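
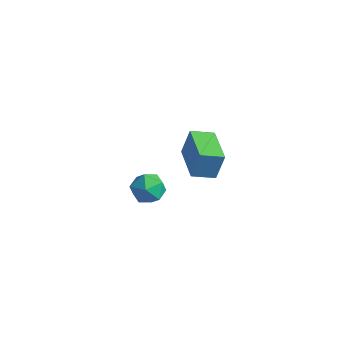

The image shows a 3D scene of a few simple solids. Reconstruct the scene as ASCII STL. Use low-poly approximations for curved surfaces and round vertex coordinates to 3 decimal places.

solid 
facet normal 0.079 0.553 0.830
outer loop
vertex 1.224 -1.174 3.918
vertex 1.182 -1.749 4.305
vertex 1.801 -1.518 4.092
endloop
endfacet
facet normal 0.426 0.859 0.285
outer loop
vertex 1.224 -1.174 3.918
vertex 1.801 -1.518 4.092
vertex 1.726 -1.267 3.449
endloop
endfacet
facet normal -0.044 0.970 -0.240
outer loop
vertex 1.224 -1.174 3.918
vertex 1.726 -1.267 3.449
vertex 1.061 -1.343 3.265
endloop
endfacet
facet normal -0.680 0.733 -0.020
outer loop
vertex 1.224 -1.174 3.918
vertex 1.061 -1.343 3.265
vertex 0.725 -1.64 3.794
endloop
endfacet
facet normal -0.603 0.475 0.641
outer loop
vertex 1.224 -1.174 3.918
vertex 0.725 -1.64 3.794
vertex 1.182 -1.749 4.305
endloop
endfacet
facet normal 0.917 0.397 0.048
outer loop
vertex 1.726 -1.267 3.449
vertex 1.801 -1.518 4.092
vertex 1.995 -1.9 3.546
endloop
endfacet
facet normal 0.356 -0.098 0.929
outer loop
vertex 1.801 -1.518 4.092
vertex 1.182 -1.749 4.305
vertex 1.659 -2.197 4.075
endloop
endfacet
facet normal -0.750 -0.223 0.623
outer loop
vertex 1.182 -1.749 4.305
vertex 0.725 -1.64 3.794
vertex 0.994 -2.273 3.891
endloop
endfacet
facet normal -0.874 0.194 -0.446
outer loop
vertex 0.725 -1.64 3.794
vertex 1.061 -1.343 3.265
vertex 0.919 -2.022 3.248
endloop
endfacet
facet normal 0.156 0.577 -0.801
outer loop
vertex 1.061 -1.343 3.265
vertex 1.726 -1.267 3.449
vertex 1.538 -1.791 3.035
endloop
endfacet
facet normal 0.680 -0.733 0.020
outer loop
vertex 1.496 -2.366 3.422
vertex 1.995 -1.9 3.546
vertex 1.659 -2.197 4.075
endloop
endfacet
facet normal 0.044 -0.970 0.240
outer loop
vertex 1.496 -2.366 3.422
vertex 1.659 -2.197 4.075
vertex 0.994 -2.273 3.891
endloop
endfacet
facet normal -0.426 -0.859 -0.285
outer loop
vertex 1.496 -2.366 3.422
vertex 0.994 -2.273 3.891
vertex 0.919 -2.022 3.248
endloop
endfacet
facet normal -0.079 -0.553 -0.830
outer loop
vertex 1.496 -2.366 3.422
vertex 0.919 -2.022 3.248
vertex 1.538 -1.791 3.035
endloop
endfacet
facet normal 0.603 -0.475 -0.641
outer loop
vertex 1.496 -2.366 3.422
vertex 1.538 -1.791 3.035
vertex 1.995 -1.9 3.546
endloop
endfacet
facet normal 0.874 -0.194 0.446
outer loop
vertex 1.659 -2.197 4.075
vertex 1.995 -1.9 3.546
vertex 1.801 -1.518 4.092
endloop
endfacet
facet normal -0.156 -0.577 0.801
outer loop
vertex 0.994 -2.273 3.891
vertex 1.659 -2.197 4.075
vertex 1.182 -1.749 4.305
endloop
endfacet
facet normal -0.917 -0.397 -0.048
outer loop
vertex 0.919 -2.022 3.248
vertex 0.994 -2.273 3.891
vertex 0.725 -1.64 3.794
endloop
endfacet
facet normal -0.356 0.098 -0.929
outer loop
vertex 1.538 -1.791 3.035
vertex 0.919 -2.022 3.248
vertex 1.061 -1.343 3.265
endloop
endfacet
facet normal 0.750 0.223 -0.623
outer loop
vertex 1.995 -1.9 3.546
vertex 1.538 -1.791 3.035
vertex 1.726 -1.267 3.449
endloop
endfacet
facet normal -0.574 -0.768 0.284
outer loop
vertex 0.57 1.765 2.555
vertex -0.754 2.732 2.497
vertex 0.408 1.478 1.453
endloop
endfacet
facet normal 0.806 -0.590 0.035
outer loop
vertex 0.954 2.208 1.183
vertex 0.57 1.765 2.555
vertex 0.408 1.478 1.453
endloop
endfacet
facet normal -0.574 -0.768 0.284
outer loop
vertex 0.408 1.478 1.453
vertex -0.754 2.732 2.497
vertex -0.915 2.445 1.395
endloop
endfacet
facet normal -0.140 -0.249 -0.958
outer loop
vertex -0.915 2.445 1.395
vertex 0.954 2.208 1.183
vertex 0.408 1.478 1.453
endloop
endfacet
facet normal 0.140 0.249 0.958
outer loop
vertex 0.57 1.765 2.555
vertex -0.208 3.462 2.227
vertex -0.754 2.732 2.497
endloop
endfacet
facet normal 0.807 -0.589 0.036
outer loop
vertex 1.115 2.495 2.285
vertex 0.57 1.765 2.555
vertex 0.954 2.208 1.183
endloop
endfacet
facet normal 0.140 0.250 0.958
outer loop
vertex 1.115 2.495 2.285
vertex -0.208 3.462 2.227
vertex 0.57 1.765 2.555
endloop
endfacet
facet normal -0.807 0.590 -0.036
outer loop
vertex -0.754 2.732 2.497
vertex -0.208 3.462 2.227
vertex -0.915 2.445 1.395
endloop
endfacet
facet normal -0.140 -0.250 -0.958
outer loop
vertex -0.37 3.175 1.125
vertex 0.954 2.208 1.183
vertex -0.915 2.445 1.395
endloop
endfacet
facet normal -0.807 0.590 -0.035
outer loop
vertex -0.915 2.445 1.395
vertex -0.208 3.462 2.227
vertex -0.37 3.175 1.125
endloop
endfacet
facet normal 0.574 0.768 -0.284
outer loop
vertex -0.37 3.175 1.125
vertex 1.115 2.495 2.285
vertex 0.954 2.208 1.183
endloop
endfacet
facet normal 0.574 0.768 -0.284
outer loop
vertex -0.208 3.462 2.227
vertex 1.115 2.495 2.285
vertex -0.37 3.175 1.125
endloop
endfacet

endsolid


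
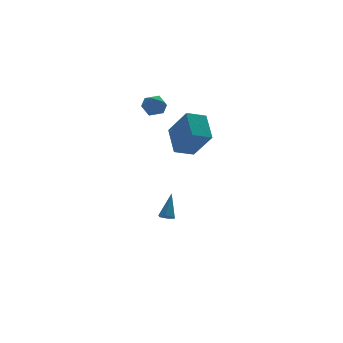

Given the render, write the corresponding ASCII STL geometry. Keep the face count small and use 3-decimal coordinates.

solid 
facet normal -0.955 -0.021 0.297
outer loop
vertex 1.791 -0.51 4.496
vertex 1.268 0.742 2.906
vertex 1.488 -2.007 3.417
endloop
endfacet
facet normal 0.250 -0.599 0.761
outer loop
vertex 2.652 -1.982 3.054
vertex 1.791 -0.51 4.496
vertex 1.488 -2.007 3.417
endloop
endfacet
facet normal -0.955 -0.021 0.297
outer loop
vertex 1.488 -2.007 3.417
vertex 1.268 0.742 2.906
vertex 0.965 -0.756 1.827
endloop
endfacet
facet normal -0.163 -0.801 -0.577
outer loop
vertex 0.965 -0.756 1.827
vertex 2.652 -1.982 3.054
vertex 1.488 -2.007 3.417
endloop
endfacet
facet normal 0.163 0.801 0.577
outer loop
vertex 1.791 -0.51 4.496
vertex 2.432 0.767 2.543
vertex 1.268 0.742 2.906
endloop
endfacet
facet normal 0.251 -0.599 0.761
outer loop
vertex 2.955 -0.484 4.133
vertex 1.791 -0.51 4.496
vertex 2.652 -1.982 3.054
endloop
endfacet
facet normal 0.162 0.801 0.577
outer loop
vertex 2.955 -0.484 4.133
vertex 2.432 0.767 2.543
vertex 1.791 -0.51 4.496
endloop
endfacet
facet normal -0.250 0.599 -0.761
outer loop
vertex 1.268 0.742 2.906
vertex 2.432 0.767 2.543
vertex 0.965 -0.756 1.827
endloop
endfacet
facet normal -0.162 -0.800 -0.577
outer loop
vertex 2.129 -0.73 1.464
vertex 2.652 -1.982 3.054
vertex 0.965 -0.756 1.827
endloop
endfacet
facet normal -0.251 0.599 -0.761
outer loop
vertex 0.965 -0.756 1.827
vertex 2.432 0.767 2.543
vertex 2.129 -0.73 1.464
endloop
endfacet
facet normal 0.955 0.021 -0.297
outer loop
vertex 2.129 -0.73 1.464
vertex 2.955 -0.484 4.133
vertex 2.652 -1.982 3.054
endloop
endfacet
facet normal 0.955 0.021 -0.297
outer loop
vertex 2.432 0.767 2.543
vertex 2.955 -0.484 4.133
vertex 2.129 -0.73 1.464
endloop
endfacet
facet normal -0.746 0.163 0.646
outer loop
vertex 0.834 3.575 3.88
vertex 1.329 3.375 4.502
vertex 1.281 4.154 4.25
endloop
endfacet
facet normal -0.811 0.581 0.071
outer loop
vertex 0.834 3.575 3.88
vertex 1.281 4.154 4.25
vertex 1.208 4.152 3.433
endloop
endfacet
facet normal -0.849 0.161 -0.503
outer loop
vertex 0.834 3.575 3.88
vertex 1.208 4.152 3.433
vertex 1.21 3.372 3.18
endloop
endfacet
facet normal -0.807 -0.517 -0.284
outer loop
vertex 0.834 3.575 3.88
vertex 1.21 3.372 3.18
vertex 1.286 2.891 3.841
endloop
endfacet
facet normal -0.743 -0.516 0.426
outer loop
vertex 0.834 3.575 3.88
vertex 1.286 2.891 3.841
vertex 1.329 3.375 4.502
endloop
endfacet
facet normal -0.219 0.976 0.017
outer loop
vertex 1.208 4.152 3.433
vertex 1.281 4.154 4.25
vertex 1.934 4.309 3.779
endloop
endfacet
facet normal -0.113 0.300 0.947
outer loop
vertex 1.281 4.154 4.25
vertex 1.329 3.375 4.502
vertex 2.01 3.828 4.44
endloop
endfacet
facet normal -0.109 -0.799 0.592
outer loop
vertex 1.329 3.375 4.502
vertex 1.286 2.891 3.841
vertex 2.012 3.048 4.187
endloop
endfacet
facet normal -0.213 -0.802 -0.559
outer loop
vertex 1.286 2.891 3.841
vertex 1.21 3.372 3.18
vertex 1.939 3.046 3.37
endloop
endfacet
facet normal -0.280 0.296 -0.913
outer loop
vertex 1.21 3.372 3.18
vertex 1.208 4.152 3.433
vertex 1.891 3.825 3.118
endloop
endfacet
facet normal 0.807 0.517 0.284
outer loop
vertex 2.386 3.625 3.74
vertex 1.934 4.309 3.779
vertex 2.01 3.828 4.44
endloop
endfacet
facet normal 0.849 -0.161 0.503
outer loop
vertex 2.386 3.625 3.74
vertex 2.01 3.828 4.44
vertex 2.012 3.048 4.187
endloop
endfacet
facet normal 0.811 -0.581 -0.071
outer loop
vertex 2.386 3.625 3.74
vertex 2.012 3.048 4.187
vertex 1.939 3.046 3.37
endloop
endfacet
facet normal 0.746 -0.163 -0.646
outer loop
vertex 2.386 3.625 3.74
vertex 1.939 3.046 3.37
vertex 1.891 3.825 3.118
endloop
endfacet
facet normal 0.743 0.516 -0.426
outer loop
vertex 2.386 3.625 3.74
vertex 1.891 3.825 3.118
vertex 1.934 4.309 3.779
endloop
endfacet
facet normal 0.213 0.802 0.559
outer loop
vertex 2.01 3.828 4.44
vertex 1.934 4.309 3.779
vertex 1.281 4.154 4.25
endloop
endfacet
facet normal 0.280 -0.296 0.913
outer loop
vertex 2.012 3.048 4.187
vertex 2.01 3.828 4.44
vertex 1.329 3.375 4.502
endloop
endfacet
facet normal 0.219 -0.976 -0.017
outer loop
vertex 1.939 3.046 3.37
vertex 2.012 3.048 4.187
vertex 1.286 2.891 3.841
endloop
endfacet
facet normal 0.113 -0.300 -0.947
outer loop
vertex 1.891 3.825 3.118
vertex 1.939 3.046 3.37
vertex 1.21 3.372 3.18
endloop
endfacet
facet normal 0.109 0.799 -0.592
outer loop
vertex 1.934 4.309 3.779
vertex 1.891 3.825 3.118
vertex 1.208 4.152 3.433
endloop
endfacet
facet normal -0.365 -0.458 -0.810
outer loop
vertex 2.054 2.71 -4.685
vertex 1.838 2.366 -4.393
vertex 1.589 2.782 -4.516
endloop
endfacet
facet normal 0.050 0.961 -0.272
outer loop
vertex 2.054 2.71 -4.685
vertex 1.589 2.782 -4.516
vertex 2.482 3.174 -2.967
endloop
endfacet
facet normal -0.366 -0.459 -0.810
outer loop
vertex 1.589 2.782 -4.516
vertex 1.838 2.366 -4.393
vertex 1.373 2.439 -4.224
endloop
endfacet
facet normal -0.713 0.657 0.245
outer loop
vertex 1.589 2.782 -4.516
vertex 1.373 2.439 -4.224
vertex 2.482 3.174 -2.967
endloop
endfacet
facet normal -0.366 -0.459 -0.810
outer loop
vertex 1.373 2.439 -4.224
vertex 1.838 2.366 -4.393
vertex 1.622 2.023 -4.101
endloop
endfacet
facet normal -0.676 -0.195 0.710
outer loop
vertex 1.373 2.439 -4.224
vertex 1.622 2.023 -4.101
vertex 2.482 3.174 -2.967
endloop
endfacet
facet normal -0.365 -0.460 -0.810
outer loop
vertex 1.622 2.023 -4.101
vertex 1.838 2.366 -4.393
vertex 2.087 1.95 -4.269
endloop
endfacet
facet normal 0.122 -0.741 0.660
outer loop
vertex 1.622 2.023 -4.101
vertex 2.087 1.95 -4.269
vertex 2.482 3.174 -2.967
endloop
endfacet
facet normal -0.365 -0.460 -0.809
outer loop
vertex 2.087 1.95 -4.269
vertex 1.838 2.366 -4.393
vertex 2.303 2.294 -4.562
endloop
endfacet
facet normal 0.888 -0.437 0.142
outer loop
vertex 2.087 1.95 -4.269
vertex 2.303 2.294 -4.562
vertex 2.482 3.174 -2.967
endloop
endfacet
facet normal -0.365 -0.458 -0.810
outer loop
vertex 2.303 2.294 -4.562
vertex 1.838 2.366 -4.393
vertex 2.054 2.71 -4.685
endloop
endfacet
facet normal 0.851 0.414 -0.324
outer loop
vertex 2.303 2.294 -4.562
vertex 2.054 2.71 -4.685
vertex 2.482 3.174 -2.967
endloop
endfacet

endsolid


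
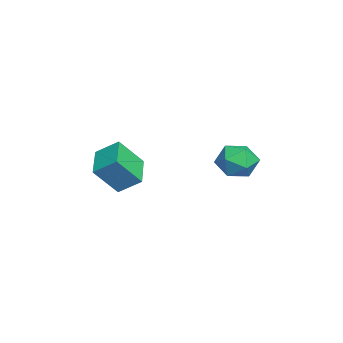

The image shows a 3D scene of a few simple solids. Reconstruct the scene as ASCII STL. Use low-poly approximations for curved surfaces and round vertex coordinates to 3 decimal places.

solid 
facet normal -0.952 -0.026 0.304
outer loop
vertex -0.216 -3.705 -2.382
vertex -0.07 -2.961 -1.861
vertex -0.541 -2.971 -3.34
endloop
endfacet
facet normal -0.158 -0.809 -0.566
outer loop
vertex 0.65 -2.939 -3.719
vertex -0.216 -3.705 -2.382
vertex -0.541 -2.971 -3.34
endloop
endfacet
facet normal -0.952 -0.026 0.304
outer loop
vertex -0.541 -2.971 -3.34
vertex -0.07 -2.961 -1.861
vertex -0.395 -2.227 -2.819
endloop
endfacet
facet normal -0.260 0.588 -0.766
outer loop
vertex -0.395 -2.227 -2.819
vertex 0.65 -2.939 -3.719
vertex -0.541 -2.971 -3.34
endloop
endfacet
facet normal 0.260 -0.588 0.766
outer loop
vertex -0.216 -3.705 -2.382
vertex 1.121 -2.929 -2.24
vertex -0.07 -2.961 -1.861
endloop
endfacet
facet normal -0.158 -0.809 -0.566
outer loop
vertex 0.975 -3.673 -2.761
vertex -0.216 -3.705 -2.382
vertex 0.65 -2.939 -3.719
endloop
endfacet
facet normal 0.260 -0.588 0.766
outer loop
vertex 0.975 -3.673 -2.761
vertex 1.121 -2.929 -2.24
vertex -0.216 -3.705 -2.382
endloop
endfacet
facet normal 0.158 0.809 0.566
outer loop
vertex -0.07 -2.961 -1.861
vertex 1.121 -2.929 -2.24
vertex -0.395 -2.227 -2.819
endloop
endfacet
facet normal -0.260 0.588 -0.766
outer loop
vertex 0.796 -2.195 -3.198
vertex 0.65 -2.939 -3.719
vertex -0.395 -2.227 -2.819
endloop
endfacet
facet normal 0.158 0.809 0.566
outer loop
vertex -0.395 -2.227 -2.819
vertex 1.121 -2.929 -2.24
vertex 0.796 -2.195 -3.198
endloop
endfacet
facet normal 0.952 0.026 -0.304
outer loop
vertex 0.796 -2.195 -3.198
vertex 0.975 -3.673 -2.761
vertex 0.65 -2.939 -3.719
endloop
endfacet
facet normal 0.952 0.026 -0.304
outer loop
vertex 1.121 -2.929 -2.24
vertex 0.975 -3.673 -2.761
vertex 0.796 -2.195 -3.198
endloop
endfacet
facet normal -0.591 0.795 0.137
outer loop
vertex 0.821 1.034 -2.318
vertex 0.896 0.966 -1.6
vertex 1.361 1.377 -1.976
endloop
endfacet
facet normal -0.235 0.846 -0.478
outer loop
vertex 0.821 1.034 -2.318
vertex 1.361 1.377 -1.976
vertex 1.484 1.051 -2.613
endloop
endfacet
facet normal -0.397 0.277 -0.875
outer loop
vertex 0.821 1.034 -2.318
vertex 1.484 1.051 -2.613
vertex 1.094 0.439 -2.63
endloop
endfacet
facet normal -0.854 -0.127 -0.505
outer loop
vertex 0.821 1.034 -2.318
vertex 1.094 0.439 -2.63
vertex 0.731 0.387 -2.004
endloop
endfacet
facet normal -0.974 0.194 0.120
outer loop
vertex 0.821 1.034 -2.318
vertex 0.731 0.387 -2.004
vertex 0.896 0.966 -1.6
endloop
endfacet
facet normal 0.464 0.822 -0.331
outer loop
vertex 1.484 1.051 -2.613
vertex 1.361 1.377 -1.976
vertex 1.969 0.993 -2.076
endloop
endfacet
facet normal -0.115 0.738 0.665
outer loop
vertex 1.361 1.377 -1.976
vertex 0.896 0.966 -1.6
vertex 1.606 0.941 -1.45
endloop
endfacet
facet normal -0.734 -0.236 0.637
outer loop
vertex 0.896 0.966 -1.6
vertex 0.731 0.387 -2.004
vertex 1.216 0.329 -1.467
endloop
endfacet
facet normal -0.538 -0.755 -0.375
outer loop
vertex 0.731 0.387 -2.004
vertex 1.094 0.439 -2.63
vertex 1.339 0.003 -2.104
endloop
endfacet
facet normal 0.202 -0.102 -0.974
outer loop
vertex 1.094 0.439 -2.63
vertex 1.484 1.051 -2.613
vertex 1.804 0.414 -2.48
endloop
endfacet
facet normal 0.854 0.127 0.505
outer loop
vertex 1.879 0.346 -1.762
vertex 1.969 0.993 -2.076
vertex 1.606 0.941 -1.45
endloop
endfacet
facet normal 0.397 -0.277 0.875
outer loop
vertex 1.879 0.346 -1.762
vertex 1.606 0.941 -1.45
vertex 1.216 0.329 -1.467
endloop
endfacet
facet normal 0.235 -0.846 0.478
outer loop
vertex 1.879 0.346 -1.762
vertex 1.216 0.329 -1.467
vertex 1.339 0.003 -2.104
endloop
endfacet
facet normal 0.591 -0.795 -0.137
outer loop
vertex 1.879 0.346 -1.762
vertex 1.339 0.003 -2.104
vertex 1.804 0.414 -2.48
endloop
endfacet
facet normal 0.974 -0.194 -0.120
outer loop
vertex 1.879 0.346 -1.762
vertex 1.804 0.414 -2.48
vertex 1.969 0.993 -2.076
endloop
endfacet
facet normal 0.538 0.755 0.375
outer loop
vertex 1.606 0.941 -1.45
vertex 1.969 0.993 -2.076
vertex 1.361 1.377 -1.976
endloop
endfacet
facet normal -0.202 0.102 0.974
outer loop
vertex 1.216 0.329 -1.467
vertex 1.606 0.941 -1.45
vertex 0.896 0.966 -1.6
endloop
endfacet
facet normal -0.464 -0.822 0.331
outer loop
vertex 1.339 0.003 -2.104
vertex 1.216 0.329 -1.467
vertex 0.731 0.387 -2.004
endloop
endfacet
facet normal 0.115 -0.738 -0.665
outer loop
vertex 1.804 0.414 -2.48
vertex 1.339 0.003 -2.104
vertex 1.094 0.439 -2.63
endloop
endfacet
facet normal 0.734 0.236 -0.637
outer loop
vertex 1.969 0.993 -2.076
vertex 1.804 0.414 -2.48
vertex 1.484 1.051 -2.613
endloop
endfacet

endsolid


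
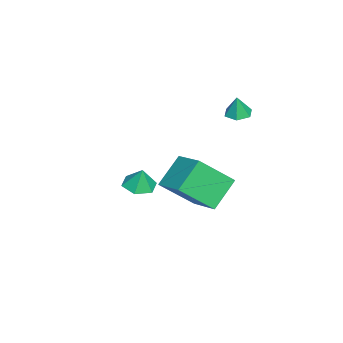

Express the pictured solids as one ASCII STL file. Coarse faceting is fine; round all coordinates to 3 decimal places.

solid 
facet normal -0.150 -0.187 -0.971
outer loop
vertex -2.481 -0.599 -3.863
vertex -3.292 -0.592 -3.739
vertex -2.901 0.102 -3.933
endloop
endfacet
facet normal 0.791 0.508 0.342
outer loop
vertex -2.481 -0.599 -3.863
vertex -2.901 0.102 -3.933
vertex -3.128 -0.388 -2.681
endloop
endfacet
facet normal -0.150 -0.187 -0.971
outer loop
vertex -2.901 0.102 -3.933
vertex -3.292 -0.592 -3.739
vertex -3.711 0.11 -3.809
endloop
endfacet
facet normal 0.066 0.925 0.374
outer loop
vertex -2.901 0.102 -3.933
vertex -3.711 0.11 -3.809
vertex -3.128 -0.388 -2.681
endloop
endfacet
facet normal -0.150 -0.187 -0.971
outer loop
vertex -3.711 0.11 -3.809
vertex -3.292 -0.592 -3.739
vertex -4.102 -0.584 -3.615
endloop
endfacet
facet normal -0.644 0.520 0.562
outer loop
vertex -3.711 0.11 -3.809
vertex -4.102 -0.584 -3.615
vertex -3.128 -0.388 -2.681
endloop
endfacet
facet normal -0.150 -0.187 -0.971
outer loop
vertex -4.102 -0.584 -3.615
vertex -3.292 -0.592 -3.739
vertex -3.683 -1.286 -3.545
endloop
endfacet
facet normal -0.627 -0.303 0.718
outer loop
vertex -4.102 -0.584 -3.615
vertex -3.683 -1.286 -3.545
vertex -3.128 -0.388 -2.681
endloop
endfacet
facet normal -0.150 -0.187 -0.971
outer loop
vertex -3.683 -1.286 -3.545
vertex -3.292 -0.592 -3.739
vertex -2.873 -1.293 -3.669
endloop
endfacet
facet normal 0.099 -0.721 0.686
outer loop
vertex -3.683 -1.286 -3.545
vertex -2.873 -1.293 -3.669
vertex -3.128 -0.388 -2.681
endloop
endfacet
facet normal -0.150 -0.187 -0.971
outer loop
vertex -2.873 -1.293 -3.669
vertex -3.292 -0.592 -3.739
vertex -2.481 -0.599 -3.863
endloop
endfacet
facet normal 0.807 -0.317 0.498
outer loop
vertex -2.873 -1.293 -3.669
vertex -2.481 -0.599 -3.863
vertex -3.128 -0.388 -2.681
endloop
endfacet
facet normal -0.166 0.034 -0.986
outer loop
vertex -3.339 3.751 0.929
vertex -3.968 3.698 1.033
vertex -3.696 4.277 1.007
endloop
endfacet
facet normal 0.798 0.490 0.350
outer loop
vertex -3.339 3.751 0.929
vertex -3.696 4.277 1.007
vertex -3.792 3.662 2.087
endloop
endfacet
facet normal -0.164 0.033 -0.986
outer loop
vertex -3.696 4.277 1.007
vertex -3.968 3.698 1.033
vertex -4.325 4.224 1.11
endloop
endfacet
facet normal 0.008 0.869 0.495
outer loop
vertex -3.696 4.277 1.007
vertex -4.325 4.224 1.11
vertex -3.792 3.662 2.087
endloop
endfacet
facet normal -0.164 0.033 -0.986
outer loop
vertex -4.325 4.224 1.11
vertex -3.968 3.698 1.033
vertex -4.597 3.645 1.136
endloop
endfacet
facet normal -0.715 0.363 0.598
outer loop
vertex -4.325 4.224 1.11
vertex -4.597 3.645 1.136
vertex -3.792 3.662 2.087
endloop
endfacet
facet normal -0.164 0.035 -0.986
outer loop
vertex -4.597 3.645 1.136
vertex -3.968 3.698 1.033
vertex -4.241 3.12 1.058
endloop
endfacet
facet normal -0.647 -0.521 0.557
outer loop
vertex -4.597 3.645 1.136
vertex -4.241 3.12 1.058
vertex -3.792 3.662 2.087
endloop
endfacet
facet normal -0.164 0.035 -0.986
outer loop
vertex -4.241 3.12 1.058
vertex -3.968 3.698 1.033
vertex -3.611 3.173 0.955
endloop
endfacet
facet normal 0.143 -0.900 0.412
outer loop
vertex -4.241 3.12 1.058
vertex -3.611 3.173 0.955
vertex -3.792 3.662 2.087
endloop
endfacet
facet normal -0.166 0.034 -0.986
outer loop
vertex -3.611 3.173 0.955
vertex -3.968 3.698 1.033
vertex -3.339 3.751 0.929
endloop
endfacet
facet normal 0.866 -0.394 0.309
outer loop
vertex -3.611 3.173 0.955
vertex -3.339 3.751 0.929
vertex -3.792 3.662 2.087
endloop
endfacet
facet normal -0.691 -0.639 -0.338
outer loop
vertex 1.311 1.401 -0.599
vertex 0.189 2.013 0.537
vertex 0.695 2.783 -1.952
endloop
endfacet
facet normal 0.656 -0.358 -0.664
outer loop
vertex 1.911 3.907 -1.357
vertex 1.311 1.401 -0.599
vertex 0.695 2.783 -1.952
endloop
endfacet
facet normal -0.691 -0.639 -0.338
outer loop
vertex 0.695 2.783 -1.952
vertex 0.189 2.013 0.537
vertex -0.427 3.395 -0.816
endloop
endfacet
facet normal -0.303 0.681 -0.666
outer loop
vertex -0.427 3.395 -0.816
vertex 1.911 3.907 -1.357
vertex 0.695 2.783 -1.952
endloop
endfacet
facet normal 0.303 -0.681 0.666
outer loop
vertex 1.311 1.401 -0.599
vertex 1.405 3.137 1.132
vertex 0.189 2.013 0.537
endloop
endfacet
facet normal 0.656 -0.358 -0.664
outer loop
vertex 2.527 2.525 -0.004
vertex 1.311 1.401 -0.599
vertex 1.911 3.907 -1.357
endloop
endfacet
facet normal 0.303 -0.681 0.666
outer loop
vertex 2.527 2.525 -0.004
vertex 1.405 3.137 1.132
vertex 1.311 1.401 -0.599
endloop
endfacet
facet normal -0.656 0.358 0.664
outer loop
vertex 0.189 2.013 0.537
vertex 1.405 3.137 1.132
vertex -0.427 3.395 -0.816
endloop
endfacet
facet normal -0.303 0.681 -0.666
outer loop
vertex 0.789 4.519 -0.221
vertex 1.911 3.907 -1.357
vertex -0.427 3.395 -0.816
endloop
endfacet
facet normal -0.656 0.358 0.664
outer loop
vertex -0.427 3.395 -0.816
vertex 1.405 3.137 1.132
vertex 0.789 4.519 -0.221
endloop
endfacet
facet normal 0.691 0.639 0.338
outer loop
vertex 0.789 4.519 -0.221
vertex 2.527 2.525 -0.004
vertex 1.911 3.907 -1.357
endloop
endfacet
facet normal 0.691 0.639 0.338
outer loop
vertex 1.405 3.137 1.132
vertex 2.527 2.525 -0.004
vertex 0.789 4.519 -0.221
endloop
endfacet

endsolid


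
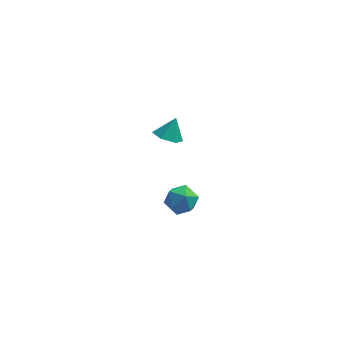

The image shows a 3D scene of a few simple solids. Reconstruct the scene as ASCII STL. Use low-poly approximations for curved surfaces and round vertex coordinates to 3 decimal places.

solid 
facet normal -0.334 -0.453 -0.827
outer loop
vertex 1.533 -1.47 3.46
vertex 1.064 -0.765 3.263
vertex 1.881 -0.838 2.973
endloop
endfacet
facet normal 0.906 -0.220 0.362
outer loop
vertex 1.533 -1.47 3.46
vertex 1.881 -0.838 2.973
vertex 1.496 -0.175 4.337
endloop
endfacet
facet normal -0.334 -0.453 -0.826
outer loop
vertex 1.881 -0.838 2.973
vertex 1.064 -0.765 3.263
vertex 1.411 -0.133 2.776
endloop
endfacet
facet normal 0.836 0.548 -0.031
outer loop
vertex 1.881 -0.838 2.973
vertex 1.411 -0.133 2.776
vertex 1.496 -0.175 4.337
endloop
endfacet
facet normal -0.333 -0.454 -0.826
outer loop
vertex 1.411 -0.133 2.776
vertex 1.064 -0.765 3.263
vertex 0.594 -0.06 3.065
endloop
endfacet
facet normal 0.097 0.995 0.022
outer loop
vertex 1.411 -0.133 2.776
vertex 0.594 -0.06 3.065
vertex 1.496 -0.175 4.337
endloop
endfacet
facet normal -0.333 -0.454 -0.827
outer loop
vertex 0.594 -0.06 3.065
vertex 1.064 -0.765 3.263
vertex 0.246 -0.692 3.552
endloop
endfacet
facet normal -0.572 0.675 0.467
outer loop
vertex 0.594 -0.06 3.065
vertex 0.246 -0.692 3.552
vertex 1.496 -0.175 4.337
endloop
endfacet
facet normal -0.333 -0.453 -0.827
outer loop
vertex 0.246 -0.692 3.552
vertex 1.064 -0.765 3.263
vertex 0.716 -1.397 3.749
endloop
endfacet
facet normal -0.501 -0.094 0.860
outer loop
vertex 0.246 -0.692 3.552
vertex 0.716 -1.397 3.749
vertex 1.496 -0.175 4.337
endloop
endfacet
facet normal -0.333 -0.453 -0.827
outer loop
vertex 0.716 -1.397 3.749
vertex 1.064 -0.765 3.263
vertex 1.533 -1.47 3.46
endloop
endfacet
facet normal 0.237 -0.540 0.807
outer loop
vertex 0.716 -1.397 3.749
vertex 1.533 -1.47 3.46
vertex 1.496 -0.175 4.337
endloop
endfacet
facet normal -0.077 0.067 0.995
outer loop
vertex 2.001 1.052 -3.135
vertex 1.097 0.496 -3.168
vertex 2.026 -0.007 -3.062
endloop
endfacet
facet normal 0.607 0.069 0.792
outer loop
vertex 2.001 1.052 -3.135
vertex 2.026 -0.007 -3.062
vertex 2.744 0.501 -3.657
endloop
endfacet
facet normal 0.704 0.619 0.348
outer loop
vertex 2.001 1.052 -3.135
vertex 2.744 0.501 -3.657
vertex 2.259 1.318 -4.13
endloop
endfacet
facet normal 0.079 0.958 0.277
outer loop
vertex 2.001 1.052 -3.135
vertex 2.259 1.318 -4.13
vertex 1.241 1.315 -3.828
endloop
endfacet
facet normal -0.404 0.616 0.676
outer loop
vertex 2.001 1.052 -3.135
vertex 1.241 1.315 -3.828
vertex 1.097 0.496 -3.168
endloop
endfacet
facet normal 0.731 -0.532 0.427
outer loop
vertex 2.744 0.501 -3.657
vertex 2.026 -0.007 -3.062
vertex 2.299 -0.395 -4.012
endloop
endfacet
facet normal -0.376 -0.536 0.756
outer loop
vertex 2.026 -0.007 -3.062
vertex 1.097 0.496 -3.168
vertex 1.281 -0.398 -3.71
endloop
endfacet
facet normal -0.904 0.353 0.241
outer loop
vertex 1.097 0.496 -3.168
vertex 1.241 1.315 -3.828
vertex 0.796 0.419 -4.183
endloop
endfacet
facet normal -0.123 0.906 -0.405
outer loop
vertex 1.241 1.315 -3.828
vertex 2.259 1.318 -4.13
vertex 1.514 0.927 -4.778
endloop
endfacet
facet normal 0.887 0.359 -0.290
outer loop
vertex 2.259 1.318 -4.13
vertex 2.744 0.501 -3.657
vertex 2.443 0.424 -4.672
endloop
endfacet
facet normal -0.079 -0.958 -0.277
outer loop
vertex 1.539 -0.132 -4.705
vertex 2.299 -0.395 -4.012
vertex 1.281 -0.398 -3.71
endloop
endfacet
facet normal -0.704 -0.619 -0.348
outer loop
vertex 1.539 -0.132 -4.705
vertex 1.281 -0.398 -3.71
vertex 0.796 0.419 -4.183
endloop
endfacet
facet normal -0.607 -0.069 -0.792
outer loop
vertex 1.539 -0.132 -4.705
vertex 0.796 0.419 -4.183
vertex 1.514 0.927 -4.778
endloop
endfacet
facet normal 0.077 -0.067 -0.995
outer loop
vertex 1.539 -0.132 -4.705
vertex 1.514 0.927 -4.778
vertex 2.443 0.424 -4.672
endloop
endfacet
facet normal 0.404 -0.616 -0.676
outer loop
vertex 1.539 -0.132 -4.705
vertex 2.443 0.424 -4.672
vertex 2.299 -0.395 -4.012
endloop
endfacet
facet normal 0.123 -0.906 0.405
outer loop
vertex 1.281 -0.398 -3.71
vertex 2.299 -0.395 -4.012
vertex 2.026 -0.007 -3.062
endloop
endfacet
facet normal -0.887 -0.359 0.290
outer loop
vertex 0.796 0.419 -4.183
vertex 1.281 -0.398 -3.71
vertex 1.097 0.496 -3.168
endloop
endfacet
facet normal -0.731 0.532 -0.427
outer loop
vertex 1.514 0.927 -4.778
vertex 0.796 0.419 -4.183
vertex 1.241 1.315 -3.828
endloop
endfacet
facet normal 0.376 0.536 -0.756
outer loop
vertex 2.443 0.424 -4.672
vertex 1.514 0.927 -4.778
vertex 2.259 1.318 -4.13
endloop
endfacet
facet normal 0.904 -0.353 -0.241
outer loop
vertex 2.299 -0.395 -4.012
vertex 2.443 0.424 -4.672
vertex 2.744 0.501 -3.657
endloop
endfacet

endsolid


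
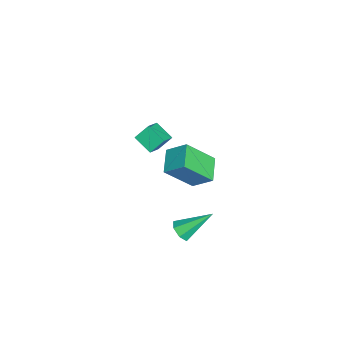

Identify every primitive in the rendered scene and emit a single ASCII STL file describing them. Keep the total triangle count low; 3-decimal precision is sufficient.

solid 
facet normal -0.952 0.016 0.306
outer loop
vertex -1.585 1.415 0.293
vertex -2.04 2.74 -1.19
vertex -1.855 0.442 -0.494
endloop
endfacet
facet normal 0.222 -0.650 0.727
outer loop
vertex -0.56 0.42 -0.91
vertex -1.585 1.415 0.293
vertex -1.855 0.442 -0.494
endloop
endfacet
facet normal -0.952 0.016 0.306
outer loop
vertex -1.855 0.442 -0.494
vertex -2.04 2.74 -1.19
vertex -2.309 1.767 -1.977
endloop
endfacet
facet normal -0.210 -0.760 -0.615
outer loop
vertex -2.309 1.767 -1.977
vertex -0.56 0.42 -0.91
vertex -1.855 0.442 -0.494
endloop
endfacet
facet normal 0.210 0.760 0.615
outer loop
vertex -1.585 1.415 0.293
vertex -0.745 2.718 -1.606
vertex -2.04 2.74 -1.19
endloop
endfacet
facet normal 0.223 -0.650 0.727
outer loop
vertex -0.291 1.393 -0.123
vertex -1.585 1.415 0.293
vertex -0.56 0.42 -0.91
endloop
endfacet
facet normal 0.211 0.760 0.615
outer loop
vertex -0.291 1.393 -0.123
vertex -0.745 2.718 -1.606
vertex -1.585 1.415 0.293
endloop
endfacet
facet normal -0.223 0.650 -0.727
outer loop
vertex -2.04 2.74 -1.19
vertex -0.745 2.718 -1.606
vertex -2.309 1.767 -1.977
endloop
endfacet
facet normal -0.211 -0.760 -0.615
outer loop
vertex -1.015 1.745 -2.393
vertex -0.56 0.42 -0.91
vertex -2.309 1.767 -1.977
endloop
endfacet
facet normal -0.223 0.650 -0.727
outer loop
vertex -2.309 1.767 -1.977
vertex -0.745 2.718 -1.606
vertex -1.015 1.745 -2.393
endloop
endfacet
facet normal 0.952 -0.016 -0.306
outer loop
vertex -1.015 1.745 -2.393
vertex -0.291 1.393 -0.123
vertex -0.56 0.42 -0.91
endloop
endfacet
facet normal 0.952 -0.017 -0.306
outer loop
vertex -0.745 2.718 -1.606
vertex -0.291 1.393 -0.123
vertex -1.015 1.745 -2.393
endloop
endfacet
facet normal 0.136 -0.767 -0.627
outer loop
vertex 1.961 1.325 -3.263
vertex 1.359 1.365 -3.442
vertex 1.861 1.655 -3.688
endloop
endfacet
facet normal 0.893 0.431 0.125
outer loop
vertex 1.961 1.325 -3.263
vertex 1.861 1.655 -3.688
vertex 1.101 2.815 -2.258
endloop
endfacet
facet normal 0.136 -0.767 -0.626
outer loop
vertex 1.861 1.655 -3.688
vertex 1.359 1.365 -3.442
vertex 1.383 1.766 -3.928
endloop
endfacet
facet normal 0.406 0.803 -0.436
outer loop
vertex 1.861 1.655 -3.688
vertex 1.383 1.766 -3.928
vertex 1.101 2.815 -2.258
endloop
endfacet
facet normal 0.136 -0.767 -0.627
outer loop
vertex 1.383 1.766 -3.928
vertex 1.359 1.365 -3.442
vertex 0.886 1.575 -3.802
endloop
endfacet
facet normal -0.418 0.736 -0.533
outer loop
vertex 1.383 1.766 -3.928
vertex 0.886 1.575 -3.802
vertex 1.101 2.815 -2.258
endloop
endfacet
facet normal 0.137 -0.767 -0.627
outer loop
vertex 0.886 1.575 -3.802
vertex 1.359 1.365 -3.442
vertex 0.745 1.226 -3.406
endloop
endfacet
facet normal -0.955 0.281 -0.093
outer loop
vertex 0.886 1.575 -3.802
vertex 0.745 1.226 -3.406
vertex 1.101 2.815 -2.258
endloop
endfacet
facet normal 0.137 -0.767 -0.627
outer loop
vertex 0.745 1.226 -3.406
vertex 1.359 1.365 -3.442
vertex 1.066 0.982 -3.037
endloop
endfacet
facet normal -0.803 -0.220 0.553
outer loop
vertex 0.745 1.226 -3.406
vertex 1.066 0.982 -3.037
vertex 1.101 2.815 -2.258
endloop
endfacet
facet normal 0.137 -0.767 -0.627
outer loop
vertex 1.066 0.982 -3.037
vertex 1.359 1.365 -3.442
vertex 1.607 1.026 -2.973
endloop
endfacet
facet normal -0.077 -0.389 0.918
outer loop
vertex 1.066 0.982 -3.037
vertex 1.607 1.026 -2.973
vertex 1.101 2.815 -2.258
endloop
endfacet
facet normal 0.135 -0.768 -0.626
outer loop
vertex 1.607 1.026 -2.973
vertex 1.359 1.365 -3.442
vertex 1.961 1.325 -3.263
endloop
endfacet
facet normal 0.679 -0.099 0.727
outer loop
vertex 1.607 1.026 -2.973
vertex 1.961 1.325 -3.263
vertex 1.101 2.815 -2.258
endloop
endfacet
facet normal -0.559 -0.699 0.447
outer loop
vertex 0.651 -0.155 3.822
vertex -0.173 0.148 3.265
vertex 0.881 -0.769 3.149
endloop
endfacet
facet normal 0.793 -0.290 0.536
outer loop
vertex 1.473 -0.028 2.675
vertex 0.651 -0.155 3.822
vertex 0.881 -0.769 3.149
endloop
endfacet
facet normal -0.559 -0.699 0.446
outer loop
vertex 0.881 -0.769 3.149
vertex -0.173 0.148 3.265
vertex 0.057 -0.466 2.591
endloop
endfacet
facet normal 0.245 -0.654 -0.716
outer loop
vertex 0.057 -0.466 2.591
vertex 1.473 -0.028 2.675
vertex 0.881 -0.769 3.149
endloop
endfacet
facet normal -0.244 0.653 0.717
outer loop
vertex 0.651 -0.155 3.822
vertex 0.419 0.889 2.791
vertex -0.173 0.148 3.265
endloop
endfacet
facet normal 0.793 -0.291 0.536
outer loop
vertex 1.243 0.586 3.349
vertex 0.651 -0.155 3.822
vertex 1.473 -0.028 2.675
endloop
endfacet
facet normal -0.245 0.653 0.717
outer loop
vertex 1.243 0.586 3.349
vertex 0.419 0.889 2.791
vertex 0.651 -0.155 3.822
endloop
endfacet
facet normal -0.793 0.291 -0.536
outer loop
vertex -0.173 0.148 3.265
vertex 0.419 0.889 2.791
vertex 0.057 -0.466 2.591
endloop
endfacet
facet normal 0.244 -0.653 -0.717
outer loop
vertex 0.649 0.275 2.118
vertex 1.473 -0.028 2.675
vertex 0.057 -0.466 2.591
endloop
endfacet
facet normal -0.792 0.291 -0.536
outer loop
vertex 0.057 -0.466 2.591
vertex 0.419 0.889 2.791
vertex 0.649 0.275 2.118
endloop
endfacet
facet normal 0.559 0.699 -0.446
outer loop
vertex 0.649 0.275 2.118
vertex 1.243 0.586 3.349
vertex 1.473 -0.028 2.675
endloop
endfacet
facet normal 0.559 0.699 -0.446
outer loop
vertex 0.419 0.889 2.791
vertex 1.243 0.586 3.349
vertex 0.649 0.275 2.118
endloop
endfacet

endsolid


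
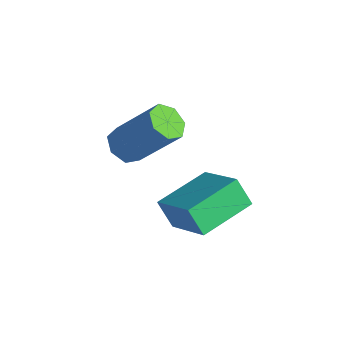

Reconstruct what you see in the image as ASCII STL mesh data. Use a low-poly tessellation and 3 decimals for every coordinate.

solid 
facet normal -0.529 -0.366 -0.765
outer loop
vertex 0.06 2.424 -1.953
vertex -0.415 2.291 -1.561
vertex -0.311 2.82 -1.886
endloop
endfacet
facet normal 0.510 0.585 -0.631
outer loop
vertex 0.06 2.424 -1.953
vertex -0.311 2.82 -1.886
vertex 1.07 3.122 -0.49
endloop
endfacet
facet normal 0.512 0.582 -0.632
outer loop
vertex 1.07 3.122 -0.49
vertex -0.311 2.82 -1.886
vertex 0.7 3.519 -0.424
endloop
endfacet
facet normal 0.529 0.365 0.766
outer loop
vertex 1.07 3.122 -0.49
vertex 0.7 3.519 -0.424
vertex 0.595 2.989 -0.099
endloop
endfacet
facet normal -0.529 -0.366 -0.766
outer loop
vertex -0.311 2.82 -1.886
vertex -0.415 2.291 -1.561
vertex -0.76 2.818 -1.575
endloop
endfacet
facet normal -0.211 0.931 -0.299
outer loop
vertex -0.311 2.82 -1.886
vertex -0.76 2.818 -1.575
vertex 0.7 3.519 -0.424
endloop
endfacet
facet normal -0.213 0.931 -0.297
outer loop
vertex 0.7 3.519 -0.424
vertex -0.76 2.818 -1.575
vertex 0.251 3.516 -0.112
endloop
endfacet
facet normal 0.530 0.365 0.766
outer loop
vertex 0.7 3.519 -0.424
vertex 0.251 3.516 -0.112
vertex 0.595 2.989 -0.099
endloop
endfacet
facet normal -0.529 -0.366 -0.766
outer loop
vertex -0.76 2.818 -1.575
vertex -0.415 2.291 -1.561
vertex -0.95 2.419 -1.253
endloop
endfacet
facet normal -0.774 0.578 0.259
outer loop
vertex -0.76 2.818 -1.575
vertex -0.95 2.419 -1.253
vertex 0.251 3.516 -0.112
endloop
endfacet
facet normal -0.774 0.577 0.260
outer loop
vertex 0.251 3.516 -0.112
vertex -0.95 2.419 -1.253
vertex 0.061 3.117 0.209
endloop
endfacet
facet normal 0.529 0.364 0.766
outer loop
vertex 0.251 3.516 -0.112
vertex 0.061 3.117 0.209
vertex 0.595 2.989 -0.099
endloop
endfacet
facet normal -0.529 -0.365 -0.767
outer loop
vertex -0.95 2.419 -1.253
vertex -0.415 2.291 -1.561
vertex -0.737 1.923 -1.164
endloop
endfacet
facet normal -0.754 -0.212 0.622
outer loop
vertex -0.95 2.419 -1.253
vertex -0.737 1.923 -1.164
vertex 0.061 3.117 0.209
endloop
endfacet
facet normal -0.755 -0.210 0.621
outer loop
vertex 0.061 3.117 0.209
vertex -0.737 1.923 -1.164
vertex 0.273 2.622 0.299
endloop
endfacet
facet normal 0.529 0.366 0.766
outer loop
vertex 0.061 3.117 0.209
vertex 0.273 2.622 0.299
vertex 0.595 2.989 -0.099
endloop
endfacet
facet normal -0.528 -0.365 -0.767
outer loop
vertex -0.737 1.923 -1.164
vertex -0.415 2.291 -1.561
vertex -0.282 1.704 -1.373
endloop
endfacet
facet normal -0.167 -0.840 0.517
outer loop
vertex -0.737 1.923 -1.164
vertex -0.282 1.704 -1.373
vertex 0.273 2.622 0.299
endloop
endfacet
facet normal -0.166 -0.840 0.516
outer loop
vertex 0.273 2.622 0.299
vertex -0.282 1.704 -1.373
vertex 0.728 2.403 0.089
endloop
endfacet
facet normal 0.529 0.366 0.766
outer loop
vertex 0.273 2.622 0.299
vertex 0.728 2.403 0.089
vertex 0.595 2.989 -0.099
endloop
endfacet
facet normal -0.530 -0.365 -0.766
outer loop
vertex -0.282 1.704 -1.373
vertex -0.415 2.291 -1.561
vertex 0.073 1.927 -1.725
endloop
endfacet
facet normal 0.547 -0.837 0.022
outer loop
vertex -0.282 1.704 -1.373
vertex 0.073 1.927 -1.725
vertex 0.728 2.403 0.089
endloop
endfacet
facet normal 0.547 -0.837 0.022
outer loop
vertex 0.728 2.403 0.089
vertex 0.073 1.927 -1.725
vertex 1.083 2.626 -0.262
endloop
endfacet
facet normal 0.528 0.366 0.766
outer loop
vertex 0.728 2.403 0.089
vertex 1.083 2.626 -0.262
vertex 0.595 2.989 -0.099
endloop
endfacet
facet normal -0.530 -0.365 -0.766
outer loop
vertex 0.073 1.927 -1.725
vertex -0.415 2.291 -1.561
vertex 0.06 2.424 -1.953
endloop
endfacet
facet normal 0.848 -0.202 -0.489
outer loop
vertex 0.073 1.927 -1.725
vertex 0.06 2.424 -1.953
vertex 1.083 2.626 -0.262
endloop
endfacet
facet normal 0.848 -0.203 -0.489
outer loop
vertex 1.083 2.626 -0.262
vertex 0.06 2.424 -1.953
vertex 1.07 3.122 -0.49
endloop
endfacet
facet normal 0.528 0.366 0.766
outer loop
vertex 1.083 2.626 -0.262
vertex 1.07 3.122 -0.49
vertex 0.595 2.989 -0.099
endloop
endfacet
facet normal -0.825 0.069 -0.560
outer loop
vertex 0.665 2.555 -3.535
vertex 0.651 4.299 -3.3
vertex 1.207 2.666 -4.32
endloop
endfacet
facet normal 0.009 -0.991 -0.134
outer loop
vertex 2.709 2.541 -3.3
vertex 0.665 2.555 -3.535
vertex 1.207 2.666 -4.32
endloop
endfacet
facet normal -0.825 0.069 -0.560
outer loop
vertex 1.207 2.666 -4.32
vertex 0.651 4.299 -3.3
vertex 1.193 4.41 -4.085
endloop
endfacet
facet normal 0.565 0.115 -0.817
outer loop
vertex 1.193 4.41 -4.085
vertex 2.709 2.541 -3.3
vertex 1.207 2.666 -4.32
endloop
endfacet
facet normal -0.565 -0.115 0.817
outer loop
vertex 0.665 2.555 -3.535
vertex 2.153 4.174 -2.28
vertex 0.651 4.299 -3.3
endloop
endfacet
facet normal 0.009 -0.991 -0.134
outer loop
vertex 2.167 2.43 -2.515
vertex 0.665 2.555 -3.535
vertex 2.709 2.541 -3.3
endloop
endfacet
facet normal -0.565 -0.115 0.817
outer loop
vertex 2.167 2.43 -2.515
vertex 2.153 4.174 -2.28
vertex 0.665 2.555 -3.535
endloop
endfacet
facet normal -0.009 0.991 0.134
outer loop
vertex 0.651 4.299 -3.3
vertex 2.153 4.174 -2.28
vertex 1.193 4.41 -4.085
endloop
endfacet
facet normal 0.565 0.115 -0.817
outer loop
vertex 2.695 4.285 -3.065
vertex 2.709 2.541 -3.3
vertex 1.193 4.41 -4.085
endloop
endfacet
facet normal -0.009 0.991 0.134
outer loop
vertex 1.193 4.41 -4.085
vertex 2.153 4.174 -2.28
vertex 2.695 4.285 -3.065
endloop
endfacet
facet normal 0.825 -0.069 0.560
outer loop
vertex 2.695 4.285 -3.065
vertex 2.167 2.43 -2.515
vertex 2.709 2.541 -3.3
endloop
endfacet
facet normal 0.825 -0.069 0.560
outer loop
vertex 2.153 4.174 -2.28
vertex 2.167 2.43 -2.515
vertex 2.695 4.285 -3.065
endloop
endfacet

endsolid


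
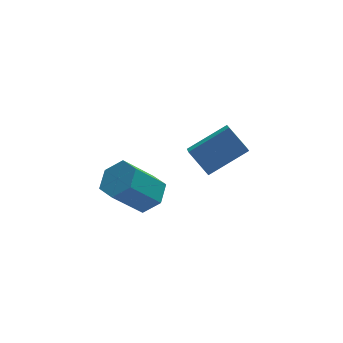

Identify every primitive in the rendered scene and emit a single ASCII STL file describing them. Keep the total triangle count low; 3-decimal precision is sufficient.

solid 
facet normal -0.498 0.518 0.695
outer loop
vertex 0.163 0.033 -1.502
vertex 1.93 0.458 -0.553
vertex 0.273 0.987 -2.134
endloop
endfacet
facet normal -0.862 -0.207 -0.463
outer loop
vertex 0.97 0.262 -3.107
vertex 0.163 0.033 -1.502
vertex 0.273 0.987 -2.134
endloop
endfacet
facet normal -0.498 0.518 0.695
outer loop
vertex 0.273 0.987 -2.134
vertex 1.93 0.458 -0.553
vertex 2.04 1.412 -1.185
endloop
endfacet
facet normal 0.096 0.830 -0.550
outer loop
vertex 2.04 1.412 -1.185
vertex 0.97 0.262 -3.107
vertex 0.273 0.987 -2.134
endloop
endfacet
facet normal -0.096 -0.830 0.550
outer loop
vertex 0.163 0.033 -1.502
vertex 2.627 -0.267 -1.526
vertex 1.93 0.458 -0.553
endloop
endfacet
facet normal -0.862 -0.207 -0.463
outer loop
vertex 0.86 -0.692 -2.475
vertex 0.163 0.033 -1.502
vertex 0.97 0.262 -3.107
endloop
endfacet
facet normal -0.096 -0.830 0.550
outer loop
vertex 0.86 -0.692 -2.475
vertex 2.627 -0.267 -1.526
vertex 0.163 0.033 -1.502
endloop
endfacet
facet normal 0.862 0.207 0.463
outer loop
vertex 1.93 0.458 -0.553
vertex 2.627 -0.267 -1.526
vertex 2.04 1.412 -1.185
endloop
endfacet
facet normal 0.096 0.830 -0.550
outer loop
vertex 2.737 0.687 -2.158
vertex 0.97 0.262 -3.107
vertex 2.04 1.412 -1.185
endloop
endfacet
facet normal 0.862 0.207 0.463
outer loop
vertex 2.04 1.412 -1.185
vertex 2.627 -0.267 -1.526
vertex 2.737 0.687 -2.158
endloop
endfacet
facet normal 0.498 -0.518 -0.695
outer loop
vertex 2.737 0.687 -2.158
vertex 0.86 -0.692 -2.475
vertex 0.97 0.262 -3.107
endloop
endfacet
facet normal 0.498 -0.518 -0.695
outer loop
vertex 2.627 -0.267 -1.526
vertex 0.86 -0.692 -2.475
vertex 2.737 0.687 -2.158
endloop
endfacet
facet normal 0.642 0.155 -0.751
outer loop
vertex -1.342 -3.33 -0.353
vertex -2.047 -3.242 -0.937
vertex -1.716 -2.503 -0.502
endloop
endfacet
facet normal 0.650 0.409 0.640
outer loop
vertex -1.342 -3.33 -0.353
vertex -1.716 -2.503 -0.502
vertex -2.567 -3.626 1.082
endloop
endfacet
facet normal 0.651 0.409 0.640
outer loop
vertex -2.567 -3.626 1.082
vertex -1.716 -2.503 -0.502
vertex -2.941 -2.798 0.933
endloop
endfacet
facet normal -0.642 -0.155 0.751
outer loop
vertex -2.567 -3.626 1.082
vertex -2.941 -2.798 0.933
vertex -3.273 -3.538 0.497
endloop
endfacet
facet normal 0.642 0.155 -0.751
outer loop
vertex -1.716 -2.503 -0.502
vertex -2.047 -3.242 -0.937
vertex -2.421 -2.415 -1.086
endloop
endfacet
facet normal -0.026 0.983 0.180
outer loop
vertex -1.716 -2.503 -0.502
vertex -2.421 -2.415 -1.086
vertex -2.941 -2.798 0.933
endloop
endfacet
facet normal -0.026 0.983 0.180
outer loop
vertex -2.941 -2.798 0.933
vertex -2.421 -2.415 -1.086
vertex -3.646 -2.71 0.349
endloop
endfacet
facet normal -0.642 -0.155 0.751
outer loop
vertex -2.941 -2.798 0.933
vertex -3.646 -2.71 0.349
vertex -3.273 -3.538 0.497
endloop
endfacet
facet normal 0.642 0.155 -0.751
outer loop
vertex -2.421 -2.415 -1.086
vertex -2.047 -3.242 -0.937
vertex -2.753 -3.154 -1.522
endloop
endfacet
facet normal -0.677 0.575 -0.460
outer loop
vertex -2.421 -2.415 -1.086
vertex -2.753 -3.154 -1.522
vertex -3.646 -2.71 0.349
endloop
endfacet
facet normal -0.677 0.575 -0.460
outer loop
vertex -3.646 -2.71 0.349
vertex -2.753 -3.154 -1.522
vertex -3.978 -3.45 -0.087
endloop
endfacet
facet normal -0.642 -0.155 0.751
outer loop
vertex -3.646 -2.71 0.349
vertex -3.978 -3.45 -0.087
vertex -3.273 -3.538 0.497
endloop
endfacet
facet normal 0.642 0.155 -0.751
outer loop
vertex -2.753 -3.154 -1.522
vertex -2.047 -3.242 -0.937
vertex -2.379 -3.982 -1.373
endloop
endfacet
facet normal -0.651 -0.409 -0.640
outer loop
vertex -2.753 -3.154 -1.522
vertex -2.379 -3.982 -1.373
vertex -3.978 -3.45 -0.087
endloop
endfacet
facet normal -0.651 -0.409 -0.640
outer loop
vertex -3.978 -3.45 -0.087
vertex -2.379 -3.982 -1.373
vertex -3.604 -4.277 0.062
endloop
endfacet
facet normal -0.642 -0.155 0.751
outer loop
vertex -3.978 -3.45 -0.087
vertex -3.604 -4.277 0.062
vertex -3.273 -3.538 0.497
endloop
endfacet
facet normal 0.642 0.155 -0.751
outer loop
vertex -2.379 -3.982 -1.373
vertex -2.047 -3.242 -0.937
vertex -1.674 -4.07 -0.789
endloop
endfacet
facet normal 0.026 -0.983 -0.180
outer loop
vertex -2.379 -3.982 -1.373
vertex -1.674 -4.07 -0.789
vertex -3.604 -4.277 0.062
endloop
endfacet
facet normal 0.026 -0.983 -0.180
outer loop
vertex -3.604 -4.277 0.062
vertex -1.674 -4.07 -0.789
vertex -2.899 -4.365 0.646
endloop
endfacet
facet normal -0.642 -0.155 0.751
outer loop
vertex -3.604 -4.277 0.062
vertex -2.899 -4.365 0.646
vertex -3.273 -3.538 0.497
endloop
endfacet
facet normal 0.642 0.155 -0.751
outer loop
vertex -1.674 -4.07 -0.789
vertex -2.047 -3.242 -0.937
vertex -1.342 -3.33 -0.353
endloop
endfacet
facet normal 0.677 -0.575 0.460
outer loop
vertex -1.674 -4.07 -0.789
vertex -1.342 -3.33 -0.353
vertex -2.899 -4.365 0.646
endloop
endfacet
facet normal 0.677 -0.575 0.459
outer loop
vertex -2.899 -4.365 0.646
vertex -1.342 -3.33 -0.353
vertex -2.567 -3.626 1.082
endloop
endfacet
facet normal -0.642 -0.155 0.751
outer loop
vertex -2.899 -4.365 0.646
vertex -2.567 -3.626 1.082
vertex -3.273 -3.538 0.497
endloop
endfacet

endsolid


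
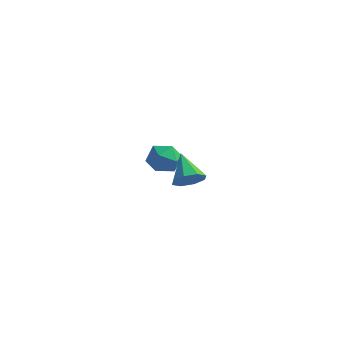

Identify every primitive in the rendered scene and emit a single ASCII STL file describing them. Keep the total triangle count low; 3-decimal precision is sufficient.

solid 
facet normal -0.404 0.857 -0.319
outer loop
vertex -1.159 4.214 -3.539
vertex -2.206 3.917 -3.012
vertex -1.372 4.54 -2.395
endloop
endfacet
facet normal 0.298 0.931 -0.210
outer loop
vertex -1.159 4.214 -3.539
vertex -1.372 4.54 -2.395
vertex -0.283 4.12 -2.711
endloop
endfacet
facet normal 0.636 0.457 -0.621
outer loop
vertex -1.159 4.214 -3.539
vertex -0.283 4.12 -2.711
vertex -0.443 3.239 -3.523
endloop
endfacet
facet normal 0.145 0.090 -0.985
outer loop
vertex -1.159 4.214 -3.539
vertex -0.443 3.239 -3.523
vertex -1.631 3.113 -3.709
endloop
endfacet
facet normal -0.498 0.337 -0.799
outer loop
vertex -1.159 4.214 -3.539
vertex -1.631 3.113 -3.709
vertex -2.206 3.917 -3.012
endloop
endfacet
facet normal 0.433 0.768 0.471
outer loop
vertex -0.283 4.12 -2.711
vertex -1.372 4.54 -2.395
vertex -0.789 3.767 -1.671
endloop
endfacet
facet normal -0.702 0.649 0.294
outer loop
vertex -1.372 4.54 -2.395
vertex -2.206 3.917 -3.012
vertex -1.977 3.641 -1.857
endloop
endfacet
facet normal -0.855 -0.194 -0.482
outer loop
vertex -2.206 3.917 -3.012
vertex -1.631 3.113 -3.709
vertex -2.137 2.76 -2.669
endloop
endfacet
facet normal 0.186 -0.594 -0.783
outer loop
vertex -1.631 3.113 -3.709
vertex -0.443 3.239 -3.523
vertex -1.048 2.34 -2.985
endloop
endfacet
facet normal 0.981 0.001 -0.194
outer loop
vertex -0.443 3.239 -3.523
vertex -0.283 4.12 -2.711
vertex -0.214 2.963 -2.368
endloop
endfacet
facet normal -0.145 -0.090 0.985
outer loop
vertex -1.261 2.666 -1.841
vertex -0.789 3.767 -1.671
vertex -1.977 3.641 -1.857
endloop
endfacet
facet normal -0.636 -0.457 0.621
outer loop
vertex -1.261 2.666 -1.841
vertex -1.977 3.641 -1.857
vertex -2.137 2.76 -2.669
endloop
endfacet
facet normal -0.298 -0.931 0.210
outer loop
vertex -1.261 2.666 -1.841
vertex -2.137 2.76 -2.669
vertex -1.048 2.34 -2.985
endloop
endfacet
facet normal 0.404 -0.857 0.319
outer loop
vertex -1.261 2.666 -1.841
vertex -1.048 2.34 -2.985
vertex -0.214 2.963 -2.368
endloop
endfacet
facet normal 0.498 -0.337 0.799
outer loop
vertex -1.261 2.666 -1.841
vertex -0.214 2.963 -2.368
vertex -0.789 3.767 -1.671
endloop
endfacet
facet normal -0.186 0.594 0.783
outer loop
vertex -1.977 3.641 -1.857
vertex -0.789 3.767 -1.671
vertex -1.372 4.54 -2.395
endloop
endfacet
facet normal -0.981 -0.001 0.194
outer loop
vertex -2.137 2.76 -2.669
vertex -1.977 3.641 -1.857
vertex -2.206 3.917 -3.012
endloop
endfacet
facet normal -0.433 -0.768 -0.471
outer loop
vertex -1.048 2.34 -2.985
vertex -2.137 2.76 -2.669
vertex -1.631 3.113 -3.709
endloop
endfacet
facet normal 0.702 -0.649 -0.294
outer loop
vertex -0.214 2.963 -2.368
vertex -1.048 2.34 -2.985
vertex -0.443 3.239 -3.523
endloop
endfacet
facet normal 0.855 0.194 0.482
outer loop
vertex -0.789 3.767 -1.671
vertex -0.214 2.963 -2.368
vertex -0.283 4.12 -2.711
endloop
endfacet
facet normal 0.496 -0.691 -0.525
outer loop
vertex 4.085 -4.112 2.654
vertex 3.211 -4.455 2.28
vertex 3.884 -3.757 1.997
endloop
endfacet
facet normal 0.538 0.799 0.267
outer loop
vertex 4.085 -4.112 2.654
vertex 3.884 -3.757 1.997
vertex 2.229 -3.085 3.32
endloop
endfacet
facet normal 0.496 -0.691 -0.526
outer loop
vertex 3.884 -3.757 1.997
vertex 3.211 -4.455 2.28
vertex 3.289 -3.81 1.506
endloop
endfacet
facet normal 0.154 0.945 -0.288
outer loop
vertex 3.884 -3.757 1.997
vertex 3.289 -3.81 1.506
vertex 2.229 -3.085 3.32
endloop
endfacet
facet normal 0.496 -0.691 -0.526
outer loop
vertex 3.289 -3.81 1.506
vertex 3.211 -4.455 2.28
vertex 2.649 -4.241 1.469
endloop
endfacet
facet normal -0.447 0.710 -0.545
outer loop
vertex 3.289 -3.81 1.506
vertex 2.649 -4.241 1.469
vertex 2.229 -3.085 3.32
endloop
endfacet
facet normal 0.496 -0.691 -0.526
outer loop
vertex 2.649 -4.241 1.469
vertex 3.211 -4.455 2.28
vertex 2.338 -4.797 1.906
endloop
endfacet
facet normal -0.907 0.232 -0.351
outer loop
vertex 2.649 -4.241 1.469
vertex 2.338 -4.797 1.906
vertex 2.229 -3.085 3.32
endloop
endfacet
facet normal 0.496 -0.692 -0.525
outer loop
vertex 2.338 -4.797 1.906
vertex 3.211 -4.455 2.28
vertex 2.538 -5.152 2.563
endloop
endfacet
facet normal -0.961 -0.209 0.179
outer loop
vertex 2.338 -4.797 1.906
vertex 2.538 -5.152 2.563
vertex 2.229 -3.085 3.32
endloop
endfacet
facet normal 0.495 -0.692 -0.526
outer loop
vertex 2.538 -5.152 2.563
vertex 3.211 -4.455 2.28
vertex 3.133 -5.099 3.054
endloop
endfacet
facet normal -0.576 -0.356 0.736
outer loop
vertex 2.538 -5.152 2.563
vertex 3.133 -5.099 3.054
vertex 2.229 -3.085 3.32
endloop
endfacet
facet normal 0.497 -0.691 -0.525
outer loop
vertex 3.133 -5.099 3.054
vertex 3.211 -4.455 2.28
vertex 3.773 -4.668 3.092
endloop
endfacet
facet normal 0.023 -0.121 0.992
outer loop
vertex 3.133 -5.099 3.054
vertex 3.773 -4.668 3.092
vertex 2.229 -3.085 3.32
endloop
endfacet
facet normal 0.496 -0.692 -0.525
outer loop
vertex 3.773 -4.668 3.092
vertex 3.211 -4.455 2.28
vertex 4.085 -4.112 2.654
endloop
endfacet
facet normal 0.484 0.357 0.799
outer loop
vertex 3.773 -4.668 3.092
vertex 4.085 -4.112 2.654
vertex 2.229 -3.085 3.32
endloop
endfacet

endsolid


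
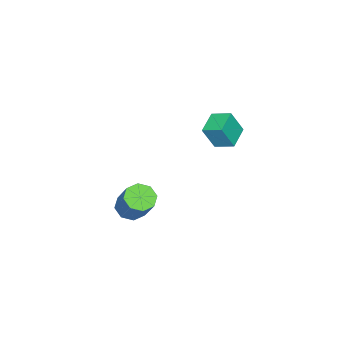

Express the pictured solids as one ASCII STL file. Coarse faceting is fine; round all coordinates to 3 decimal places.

solid 
facet normal -0.350 -0.492 -0.797
outer loop
vertex 2.481 1.459 0.624
vertex 1.773 1.535 0.888
vertex 2.225 1.946 0.436
endloop
endfacet
facet normal 0.827 0.238 -0.510
outer loop
vertex 2.481 1.459 0.624
vertex 2.225 1.946 0.436
vertex 3.116 2.348 2.067
endloop
endfacet
facet normal 0.826 0.238 -0.510
outer loop
vertex 3.116 2.348 2.067
vertex 2.225 1.946 0.436
vertex 2.86 2.835 1.88
endloop
endfacet
facet normal 0.351 0.491 0.797
outer loop
vertex 3.116 2.348 2.067
vertex 2.86 2.835 1.88
vertex 2.407 2.425 2.332
endloop
endfacet
facet normal -0.351 -0.491 -0.797
outer loop
vertex 2.225 1.946 0.436
vertex 1.773 1.535 0.888
vertex 1.704 2.193 0.513
endloop
endfacet
facet normal 0.274 0.761 -0.589
outer loop
vertex 2.225 1.946 0.436
vertex 1.704 2.193 0.513
vertex 2.86 2.835 1.88
endloop
endfacet
facet normal 0.274 0.761 -0.589
outer loop
vertex 2.86 2.835 1.88
vertex 1.704 2.193 0.513
vertex 2.339 3.082 1.957
endloop
endfacet
facet normal 0.351 0.491 0.797
outer loop
vertex 2.86 2.835 1.88
vertex 2.339 3.082 1.957
vertex 2.407 2.425 2.332
endloop
endfacet
facet normal -0.351 -0.491 -0.797
outer loop
vertex 1.704 2.193 0.513
vertex 1.773 1.535 0.888
vertex 1.223 2.055 0.81
endloop
endfacet
facet normal -0.440 0.838 -0.323
outer loop
vertex 1.704 2.193 0.513
vertex 1.223 2.055 0.81
vertex 2.339 3.082 1.957
endloop
endfacet
facet normal -0.439 0.838 -0.323
outer loop
vertex 2.339 3.082 1.957
vertex 1.223 2.055 0.81
vertex 1.858 2.944 2.253
endloop
endfacet
facet normal 0.350 0.491 0.798
outer loop
vertex 2.339 3.082 1.957
vertex 1.858 2.944 2.253
vertex 2.407 2.425 2.332
endloop
endfacet
facet normal -0.351 -0.491 -0.797
outer loop
vertex 1.223 2.055 0.81
vertex 1.773 1.535 0.888
vertex 1.064 1.612 1.153
endloop
endfacet
facet normal -0.896 0.424 0.133
outer loop
vertex 1.223 2.055 0.81
vertex 1.064 1.612 1.153
vertex 1.858 2.944 2.253
endloop
endfacet
facet normal -0.896 0.424 0.133
outer loop
vertex 1.858 2.944 2.253
vertex 1.064 1.612 1.153
vertex 1.699 2.501 2.596
endloop
endfacet
facet normal 0.350 0.492 0.797
outer loop
vertex 1.858 2.944 2.253
vertex 1.699 2.501 2.596
vertex 2.407 2.425 2.332
endloop
endfacet
facet normal -0.351 -0.491 -0.797
outer loop
vertex 1.064 1.612 1.153
vertex 1.773 1.535 0.888
vertex 1.32 1.125 1.34
endloop
endfacet
facet normal -0.826 -0.238 0.510
outer loop
vertex 1.064 1.612 1.153
vertex 1.32 1.125 1.34
vertex 1.699 2.501 2.596
endloop
endfacet
facet normal -0.827 -0.238 0.510
outer loop
vertex 1.699 2.501 2.596
vertex 1.32 1.125 1.34
vertex 1.955 2.014 2.784
endloop
endfacet
facet normal 0.350 0.492 0.797
outer loop
vertex 1.699 2.501 2.596
vertex 1.955 2.014 2.784
vertex 2.407 2.425 2.332
endloop
endfacet
facet normal -0.351 -0.491 -0.797
outer loop
vertex 1.32 1.125 1.34
vertex 1.773 1.535 0.888
vertex 1.841 0.878 1.263
endloop
endfacet
facet normal -0.274 -0.761 0.589
outer loop
vertex 1.32 1.125 1.34
vertex 1.841 0.878 1.263
vertex 1.955 2.014 2.784
endloop
endfacet
facet normal -0.274 -0.761 0.589
outer loop
vertex 1.955 2.014 2.784
vertex 1.841 0.878 1.263
vertex 2.476 1.767 2.707
endloop
endfacet
facet normal 0.351 0.491 0.797
outer loop
vertex 1.955 2.014 2.784
vertex 2.476 1.767 2.707
vertex 2.407 2.425 2.332
endloop
endfacet
facet normal -0.350 -0.491 -0.798
outer loop
vertex 1.841 0.878 1.263
vertex 1.773 1.535 0.888
vertex 2.322 1.016 0.967
endloop
endfacet
facet normal 0.439 -0.838 0.323
outer loop
vertex 1.841 0.878 1.263
vertex 2.322 1.016 0.967
vertex 2.476 1.767 2.707
endloop
endfacet
facet normal 0.440 -0.838 0.323
outer loop
vertex 2.476 1.767 2.707
vertex 2.322 1.016 0.967
vertex 2.957 1.905 2.41
endloop
endfacet
facet normal 0.351 0.491 0.797
outer loop
vertex 2.476 1.767 2.707
vertex 2.957 1.905 2.41
vertex 2.407 2.425 2.332
endloop
endfacet
facet normal -0.350 -0.492 -0.797
outer loop
vertex 2.322 1.016 0.967
vertex 1.773 1.535 0.888
vertex 2.481 1.459 0.624
endloop
endfacet
facet normal 0.896 -0.424 -0.133
outer loop
vertex 2.322 1.016 0.967
vertex 2.481 1.459 0.624
vertex 2.957 1.905 2.41
endloop
endfacet
facet normal 0.896 -0.424 -0.133
outer loop
vertex 2.957 1.905 2.41
vertex 2.481 1.459 0.624
vertex 3.116 2.348 2.067
endloop
endfacet
facet normal 0.351 0.491 0.797
outer loop
vertex 2.957 1.905 2.41
vertex 3.116 2.348 2.067
vertex 2.407 2.425 2.332
endloop
endfacet
facet normal -0.950 -0.153 0.273
outer loop
vertex -3.879 2.329 3.882
vertex -3.932 3.312 4.249
vertex -4.296 2.758 2.672
endloop
endfacet
facet normal 0.050 -0.936 -0.349
outer loop
vertex -3.108 2.948 2.331
vertex -3.879 2.329 3.882
vertex -4.296 2.758 2.672
endloop
endfacet
facet normal -0.950 -0.152 0.273
outer loop
vertex -4.296 2.758 2.672
vertex -3.932 3.312 4.249
vertex -4.348 3.741 3.038
endloop
endfacet
facet normal -0.308 0.318 -0.897
outer loop
vertex -4.348 3.741 3.038
vertex -3.108 2.948 2.331
vertex -4.296 2.758 2.672
endloop
endfacet
facet normal 0.308 -0.318 0.897
outer loop
vertex -3.879 2.329 3.882
vertex -2.744 3.502 3.908
vertex -3.932 3.312 4.249
endloop
endfacet
facet normal 0.050 -0.936 -0.349
outer loop
vertex -2.692 2.519 3.542
vertex -3.879 2.329 3.882
vertex -3.108 2.948 2.331
endloop
endfacet
facet normal 0.308 -0.318 0.897
outer loop
vertex -2.692 2.519 3.542
vertex -2.744 3.502 3.908
vertex -3.879 2.329 3.882
endloop
endfacet
facet normal -0.050 0.936 0.349
outer loop
vertex -3.932 3.312 4.249
vertex -2.744 3.502 3.908
vertex -4.348 3.741 3.038
endloop
endfacet
facet normal -0.308 0.318 -0.897
outer loop
vertex -3.161 3.931 2.698
vertex -3.108 2.948 2.331
vertex -4.348 3.741 3.038
endloop
endfacet
facet normal -0.050 0.936 0.349
outer loop
vertex -4.348 3.741 3.038
vertex -2.744 3.502 3.908
vertex -3.161 3.931 2.698
endloop
endfacet
facet normal 0.950 0.153 -0.272
outer loop
vertex -3.161 3.931 2.698
vertex -2.692 2.519 3.542
vertex -3.108 2.948 2.331
endloop
endfacet
facet normal 0.950 0.152 -0.273
outer loop
vertex -2.744 3.502 3.908
vertex -2.692 2.519 3.542
vertex -3.161 3.931 2.698
endloop
endfacet

endsolid


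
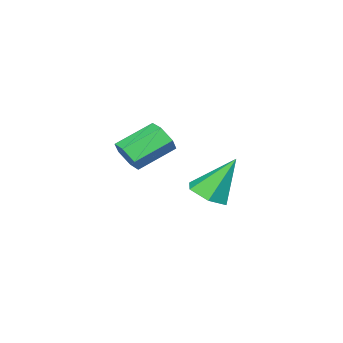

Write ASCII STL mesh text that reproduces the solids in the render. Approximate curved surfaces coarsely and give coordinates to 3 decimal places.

solid 
facet normal 0.388 -0.334 -0.859
outer loop
vertex -2.398 1.342 -2.416
vertex -3.066 0.713 -2.473
vertex -3.183 1.545 -2.849
endloop
endfacet
facet normal 0.185 0.975 0.121
outer loop
vertex -2.398 1.342 -2.416
vertex -3.183 1.545 -2.849
vertex -3.874 1.407 -0.687
endloop
endfacet
facet normal 0.389 -0.334 -0.859
outer loop
vertex -3.183 1.545 -2.849
vertex -3.066 0.713 -2.473
vertex -3.852 0.915 -2.907
endloop
endfacet
facet normal -0.668 0.725 -0.167
outer loop
vertex -3.183 1.545 -2.849
vertex -3.852 0.915 -2.907
vertex -3.874 1.407 -0.687
endloop
endfacet
facet normal 0.388 -0.334 -0.859
outer loop
vertex -3.852 0.915 -2.907
vertex -3.066 0.713 -2.473
vertex -3.735 0.084 -2.531
endloop
endfacet
facet normal -0.991 -0.131 0.019
outer loop
vertex -3.852 0.915 -2.907
vertex -3.735 0.084 -2.531
vertex -3.874 1.407 -0.687
endloop
endfacet
facet normal 0.388 -0.333 -0.859
outer loop
vertex -3.735 0.084 -2.531
vertex -3.066 0.713 -2.473
vertex -2.949 -0.118 -2.098
endloop
endfacet
facet normal -0.461 -0.737 0.494
outer loop
vertex -3.735 0.084 -2.531
vertex -2.949 -0.118 -2.098
vertex -3.874 1.407 -0.687
endloop
endfacet
facet normal 0.388 -0.333 -0.859
outer loop
vertex -2.949 -0.118 -2.098
vertex -3.066 0.713 -2.473
vertex -2.28 0.511 -2.04
endloop
endfacet
facet normal 0.390 -0.487 0.782
outer loop
vertex -2.949 -0.118 -2.098
vertex -2.28 0.511 -2.04
vertex -3.874 1.407 -0.687
endloop
endfacet
facet normal 0.388 -0.334 -0.859
outer loop
vertex -2.28 0.511 -2.04
vertex -3.066 0.713 -2.473
vertex -2.398 1.342 -2.416
endloop
endfacet
facet normal 0.713 0.370 0.595
outer loop
vertex -2.28 0.511 -2.04
vertex -2.398 1.342 -2.416
vertex -3.874 1.407 -0.687
endloop
endfacet
facet normal 0.827 -0.319 -0.463
outer loop
vertex 2.206 1.465 1.704
vertex 1.816 1.265 1.146
vertex 2.085 1.921 1.174
endloop
endfacet
facet normal 0.536 0.696 0.477
outer loop
vertex 2.206 1.465 1.704
vertex 2.085 1.921 1.174
vertex 0.834 1.996 2.472
endloop
endfacet
facet normal 0.536 0.696 0.477
outer loop
vertex 0.834 1.996 2.472
vertex 2.085 1.921 1.174
vertex 0.713 2.452 1.942
endloop
endfacet
facet normal -0.827 0.319 0.463
outer loop
vertex 0.834 1.996 2.472
vertex 0.713 2.452 1.942
vertex 0.444 1.795 1.914
endloop
endfacet
facet normal 0.827 -0.319 -0.463
outer loop
vertex 2.085 1.921 1.174
vertex 1.816 1.265 1.146
vertex 1.695 1.721 0.615
endloop
endfacet
facet normal 0.121 0.905 -0.408
outer loop
vertex 2.085 1.921 1.174
vertex 1.695 1.721 0.615
vertex 0.713 2.452 1.942
endloop
endfacet
facet normal 0.120 0.904 -0.409
outer loop
vertex 0.713 2.452 1.942
vertex 1.695 1.721 0.615
vertex 0.323 2.251 1.383
endloop
endfacet
facet normal -0.827 0.319 0.462
outer loop
vertex 0.713 2.452 1.942
vertex 0.323 2.251 1.383
vertex 0.444 1.795 1.914
endloop
endfacet
facet normal 0.827 -0.320 -0.463
outer loop
vertex 1.695 1.721 0.615
vertex 1.816 1.265 1.146
vertex 1.426 1.064 0.588
endloop
endfacet
facet normal -0.416 0.207 -0.886
outer loop
vertex 1.695 1.721 0.615
vertex 1.426 1.064 0.588
vertex 0.323 2.251 1.383
endloop
endfacet
facet normal -0.416 0.207 -0.886
outer loop
vertex 0.323 2.251 1.383
vertex 1.426 1.064 0.588
vertex 0.054 1.595 1.356
endloop
endfacet
facet normal -0.827 0.320 0.463
outer loop
vertex 0.323 2.251 1.383
vertex 0.054 1.595 1.356
vertex 0.444 1.795 1.914
endloop
endfacet
facet normal 0.827 -0.319 -0.463
outer loop
vertex 1.426 1.064 0.588
vertex 1.816 1.265 1.146
vertex 1.547 0.608 1.118
endloop
endfacet
facet normal -0.536 -0.696 -0.477
outer loop
vertex 1.426 1.064 0.588
vertex 1.547 0.608 1.118
vertex 0.054 1.595 1.356
endloop
endfacet
facet normal -0.536 -0.696 -0.477
outer loop
vertex 0.054 1.595 1.356
vertex 1.547 0.608 1.118
vertex 0.175 1.139 1.886
endloop
endfacet
facet normal -0.827 0.319 0.463
outer loop
vertex 0.054 1.595 1.356
vertex 0.175 1.139 1.886
vertex 0.444 1.795 1.914
endloop
endfacet
facet normal 0.827 -0.319 -0.462
outer loop
vertex 1.547 0.608 1.118
vertex 1.816 1.265 1.146
vertex 1.937 0.809 1.677
endloop
endfacet
facet normal -0.121 -0.904 0.409
outer loop
vertex 1.547 0.608 1.118
vertex 1.937 0.809 1.677
vertex 0.175 1.139 1.886
endloop
endfacet
facet normal -0.121 -0.905 0.408
outer loop
vertex 0.175 1.139 1.886
vertex 1.937 0.809 1.677
vertex 0.565 1.339 2.445
endloop
endfacet
facet normal -0.827 0.319 0.463
outer loop
vertex 0.175 1.139 1.886
vertex 0.565 1.339 2.445
vertex 0.444 1.795 1.914
endloop
endfacet
facet normal 0.827 -0.320 -0.463
outer loop
vertex 1.937 0.809 1.677
vertex 1.816 1.265 1.146
vertex 2.206 1.465 1.704
endloop
endfacet
facet normal 0.416 -0.207 0.886
outer loop
vertex 1.937 0.809 1.677
vertex 2.206 1.465 1.704
vertex 0.565 1.339 2.445
endloop
endfacet
facet normal 0.416 -0.207 0.886
outer loop
vertex 0.565 1.339 2.445
vertex 2.206 1.465 1.704
vertex 0.834 1.996 2.472
endloop
endfacet
facet normal -0.827 0.320 0.463
outer loop
vertex 0.565 1.339 2.445
vertex 0.834 1.996 2.472
vertex 0.444 1.795 1.914
endloop
endfacet

endsolid


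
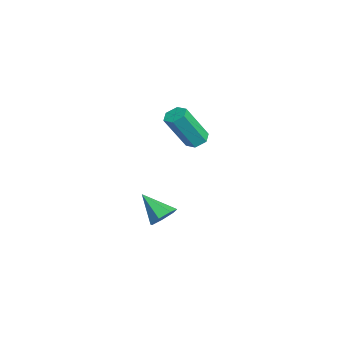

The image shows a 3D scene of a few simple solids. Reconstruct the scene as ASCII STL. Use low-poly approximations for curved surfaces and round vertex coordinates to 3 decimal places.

solid 
facet normal 0.534 0.545 -0.646
outer loop
vertex -2.425 1.25 -3.491
vertex -2.787 1.821 -3.308
vertex -2.195 1.571 -3.03
endloop
endfacet
facet normal 0.491 -0.810 0.319
outer loop
vertex -2.425 1.25 -3.491
vertex -2.195 1.571 -3.03
vertex -3.593 0.999 -2.332
endloop
endfacet
facet normal 0.534 0.545 -0.647
outer loop
vertex -2.195 1.571 -3.03
vertex -2.787 1.821 -3.308
vertex -2.41 2.081 -2.778
endloop
endfacet
facet normal 0.503 -0.203 0.840
outer loop
vertex -2.195 1.571 -3.03
vertex -2.41 2.081 -2.778
vertex -3.593 0.999 -2.332
endloop
endfacet
facet normal 0.534 0.544 -0.647
outer loop
vertex -2.41 2.081 -2.778
vertex -2.787 1.821 -3.308
vertex -2.909 2.395 -2.926
endloop
endfacet
facet normal -0.020 0.400 0.916
outer loop
vertex -2.41 2.081 -2.778
vertex -2.909 2.395 -2.926
vertex -3.593 0.999 -2.332
endloop
endfacet
facet normal 0.535 0.544 -0.647
outer loop
vertex -2.909 2.395 -2.926
vertex -2.787 1.821 -3.308
vertex -3.315 2.277 -3.361
endloop
endfacet
facet normal -0.682 0.543 0.490
outer loop
vertex -2.909 2.395 -2.926
vertex -3.315 2.277 -3.361
vertex -3.593 0.999 -2.332
endloop
endfacet
facet normal 0.535 0.544 -0.646
outer loop
vertex -3.315 2.277 -3.361
vertex -2.787 1.821 -3.308
vertex -3.324 1.816 -3.757
endloop
endfacet
facet normal -0.986 0.120 -0.117
outer loop
vertex -3.315 2.277 -3.361
vertex -3.324 1.816 -3.757
vertex -3.593 0.999 -2.332
endloop
endfacet
facet normal 0.535 0.544 -0.646
outer loop
vertex -3.324 1.816 -3.757
vertex -2.787 1.821 -3.308
vertex -2.928 1.359 -3.814
endloop
endfacet
facet normal -0.702 -0.552 -0.449
outer loop
vertex -3.324 1.816 -3.757
vertex -2.928 1.359 -3.814
vertex -3.593 0.999 -2.332
endloop
endfacet
facet normal 0.533 0.545 -0.647
outer loop
vertex -2.928 1.359 -3.814
vertex -2.787 1.821 -3.308
vertex -2.425 1.25 -3.491
endloop
endfacet
facet normal -0.046 -0.966 -0.255
outer loop
vertex -2.928 1.359 -3.814
vertex -2.425 1.25 -3.491
vertex -3.593 0.999 -2.332
endloop
endfacet
facet normal -0.173 0.489 -0.855
outer loop
vertex -2.532 3.548 1.198
vertex -2.967 3.225 1.101
vertex -3.029 3.694 1.382
endloop
endfacet
facet normal 0.391 0.830 0.397
outer loop
vertex -2.532 3.548 1.198
vertex -3.029 3.694 1.382
vertex -2.198 2.597 2.856
endloop
endfacet
facet normal 0.390 0.830 0.398
outer loop
vertex -2.198 2.597 2.856
vertex -3.029 3.694 1.382
vertex -2.696 2.743 3.04
endloop
endfacet
facet normal 0.172 -0.490 0.855
outer loop
vertex -2.198 2.597 2.856
vertex -2.696 2.743 3.04
vertex -2.633 2.275 2.759
endloop
endfacet
facet normal -0.173 0.489 -0.855
outer loop
vertex -3.029 3.694 1.382
vertex -2.967 3.225 1.101
vertex -3.464 3.371 1.285
endloop
endfacet
facet normal -0.588 0.645 0.488
outer loop
vertex -3.029 3.694 1.382
vertex -3.464 3.371 1.285
vertex -2.696 2.743 3.04
endloop
endfacet
facet normal -0.587 0.646 0.488
outer loop
vertex -2.696 2.743 3.04
vertex -3.464 3.371 1.285
vertex -3.131 2.421 2.943
endloop
endfacet
facet normal 0.172 -0.490 0.855
outer loop
vertex -2.696 2.743 3.04
vertex -3.131 2.421 2.943
vertex -2.633 2.275 2.759
endloop
endfacet
facet normal -0.172 0.490 -0.854
outer loop
vertex -3.464 3.371 1.285
vertex -2.967 3.225 1.101
vertex -3.402 2.903 1.004
endloop
endfacet
facet normal -0.979 -0.184 0.091
outer loop
vertex -3.464 3.371 1.285
vertex -3.402 2.903 1.004
vertex -3.131 2.421 2.943
endloop
endfacet
facet normal -0.978 -0.186 0.091
outer loop
vertex -3.131 2.421 2.943
vertex -3.402 2.903 1.004
vertex -3.068 1.952 2.662
endloop
endfacet
facet normal 0.173 -0.489 0.855
outer loop
vertex -3.131 2.421 2.943
vertex -3.068 1.952 2.662
vertex -2.633 2.275 2.759
endloop
endfacet
facet normal -0.172 0.490 -0.855
outer loop
vertex -3.402 2.903 1.004
vertex -2.967 3.225 1.101
vertex -2.904 2.757 0.82
endloop
endfacet
facet normal -0.390 -0.830 -0.398
outer loop
vertex -3.402 2.903 1.004
vertex -2.904 2.757 0.82
vertex -3.068 1.952 2.662
endloop
endfacet
facet normal -0.391 -0.830 -0.398
outer loop
vertex -3.068 1.952 2.662
vertex -2.904 2.757 0.82
vertex -2.571 1.806 2.478
endloop
endfacet
facet normal 0.173 -0.489 0.855
outer loop
vertex -3.068 1.952 2.662
vertex -2.571 1.806 2.478
vertex -2.633 2.275 2.759
endloop
endfacet
facet normal -0.172 0.490 -0.855
outer loop
vertex -2.904 2.757 0.82
vertex -2.967 3.225 1.101
vertex -2.469 3.079 0.917
endloop
endfacet
facet normal 0.587 -0.646 -0.488
outer loop
vertex -2.904 2.757 0.82
vertex -2.469 3.079 0.917
vertex -2.571 1.806 2.478
endloop
endfacet
facet normal 0.588 -0.645 -0.488
outer loop
vertex -2.571 1.806 2.478
vertex -2.469 3.079 0.917
vertex -2.136 2.129 2.575
endloop
endfacet
facet normal 0.173 -0.489 0.855
outer loop
vertex -2.571 1.806 2.478
vertex -2.136 2.129 2.575
vertex -2.633 2.275 2.759
endloop
endfacet
facet normal -0.173 0.489 -0.855
outer loop
vertex -2.469 3.079 0.917
vertex -2.967 3.225 1.101
vertex -2.532 3.548 1.198
endloop
endfacet
facet normal 0.978 0.186 -0.090
outer loop
vertex -2.469 3.079 0.917
vertex -2.532 3.548 1.198
vertex -2.136 2.129 2.575
endloop
endfacet
facet normal 0.979 0.184 -0.091
outer loop
vertex -2.136 2.129 2.575
vertex -2.532 3.548 1.198
vertex -2.198 2.597 2.856
endloop
endfacet
facet normal 0.172 -0.490 0.854
outer loop
vertex -2.136 2.129 2.575
vertex -2.198 2.597 2.856
vertex -2.633 2.275 2.759
endloop
endfacet

endsolid


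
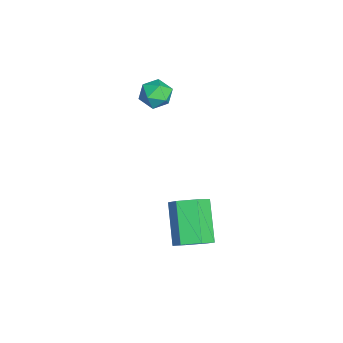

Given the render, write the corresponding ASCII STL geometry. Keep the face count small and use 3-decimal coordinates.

solid 
facet normal 0.753 0.036 -0.657
outer loop
vertex 3.945 2.367 -2.295
vertex 3.451 2.095 -2.877
vertex 3.525 2.891 -2.748
endloop
endfacet
facet normal 0.405 0.762 0.506
outer loop
vertex 3.945 2.367 -2.295
vertex 3.525 2.891 -2.748
vertex 2.483 2.297 -1.021
endloop
endfacet
facet normal 0.405 0.761 0.506
outer loop
vertex 2.483 2.297 -1.021
vertex 3.525 2.891 -2.748
vertex 2.064 2.821 -1.474
endloop
endfacet
facet normal -0.754 -0.035 0.656
outer loop
vertex 2.483 2.297 -1.021
vertex 2.064 2.821 -1.474
vertex 1.989 2.025 -1.603
endloop
endfacet
facet normal 0.753 0.036 -0.657
outer loop
vertex 3.525 2.891 -2.748
vertex 3.451 2.095 -2.877
vertex 3.031 2.619 -3.33
endloop
endfacet
facet normal -0.246 0.941 -0.231
outer loop
vertex 3.525 2.891 -2.748
vertex 3.031 2.619 -3.33
vertex 2.064 2.821 -1.474
endloop
endfacet
facet normal -0.245 0.942 -0.230
outer loop
vertex 2.064 2.821 -1.474
vertex 3.031 2.619 -3.33
vertex 1.57 2.55 -2.056
endloop
endfacet
facet normal -0.754 -0.035 0.656
outer loop
vertex 2.064 2.821 -1.474
vertex 1.57 2.55 -2.056
vertex 1.989 2.025 -1.603
endloop
endfacet
facet normal 0.753 0.036 -0.657
outer loop
vertex 3.031 2.619 -3.33
vertex 3.451 2.095 -2.877
vertex 2.957 1.823 -3.459
endloop
endfacet
facet normal -0.651 0.180 -0.737
outer loop
vertex 3.031 2.619 -3.33
vertex 2.957 1.823 -3.459
vertex 1.57 2.55 -2.056
endloop
endfacet
facet normal -0.651 0.181 -0.737
outer loop
vertex 1.57 2.55 -2.056
vertex 2.957 1.823 -3.459
vertex 1.495 1.753 -2.185
endloop
endfacet
facet normal -0.754 -0.035 0.656
outer loop
vertex 1.57 2.55 -2.056
vertex 1.495 1.753 -2.185
vertex 1.989 2.025 -1.603
endloop
endfacet
facet normal 0.754 0.035 -0.656
outer loop
vertex 2.957 1.823 -3.459
vertex 3.451 2.095 -2.877
vertex 3.376 1.299 -3.006
endloop
endfacet
facet normal -0.405 -0.761 -0.506
outer loop
vertex 2.957 1.823 -3.459
vertex 3.376 1.299 -3.006
vertex 1.495 1.753 -2.185
endloop
endfacet
facet normal -0.405 -0.762 -0.506
outer loop
vertex 1.495 1.753 -2.185
vertex 3.376 1.299 -3.006
vertex 1.915 1.229 -1.732
endloop
endfacet
facet normal -0.753 -0.036 0.657
outer loop
vertex 1.495 1.753 -2.185
vertex 1.915 1.229 -1.732
vertex 1.989 2.025 -1.603
endloop
endfacet
facet normal 0.754 0.035 -0.656
outer loop
vertex 3.376 1.299 -3.006
vertex 3.451 2.095 -2.877
vertex 3.87 1.57 -2.424
endloop
endfacet
facet normal 0.246 -0.942 0.230
outer loop
vertex 3.376 1.299 -3.006
vertex 3.87 1.57 -2.424
vertex 1.915 1.229 -1.732
endloop
endfacet
facet normal 0.246 -0.941 0.231
outer loop
vertex 1.915 1.229 -1.732
vertex 3.87 1.57 -2.424
vertex 2.409 1.501 -1.15
endloop
endfacet
facet normal -0.753 -0.036 0.657
outer loop
vertex 1.915 1.229 -1.732
vertex 2.409 1.501 -1.15
vertex 1.989 2.025 -1.603
endloop
endfacet
facet normal 0.754 0.035 -0.656
outer loop
vertex 3.87 1.57 -2.424
vertex 3.451 2.095 -2.877
vertex 3.945 2.367 -2.295
endloop
endfacet
facet normal 0.651 -0.181 0.737
outer loop
vertex 3.87 1.57 -2.424
vertex 3.945 2.367 -2.295
vertex 2.409 1.501 -1.15
endloop
endfacet
facet normal 0.651 -0.180 0.737
outer loop
vertex 2.409 1.501 -1.15
vertex 3.945 2.367 -2.295
vertex 2.483 2.297 -1.021
endloop
endfacet
facet normal -0.753 -0.036 0.657
outer loop
vertex 2.409 1.501 -1.15
vertex 2.483 2.297 -1.021
vertex 1.989 2.025 -1.603
endloop
endfacet
facet normal -0.273 0.575 0.771
outer loop
vertex -1.116 1.617 2.507
vertex -1.577 1.092 2.735
vertex -0.882 1.1 2.975
endloop
endfacet
facet normal 0.402 0.708 0.581
outer loop
vertex -1.116 1.617 2.507
vertex -0.882 1.1 2.975
vertex -0.452 1.314 2.417
endloop
endfacet
facet normal 0.401 0.910 -0.104
outer loop
vertex -1.116 1.617 2.507
vertex -0.452 1.314 2.417
vertex -0.882 1.437 1.833
endloop
endfacet
facet normal -0.272 0.902 -0.335
outer loop
vertex -1.116 1.617 2.507
vertex -0.882 1.437 1.833
vertex -1.577 1.3 2.029
endloop
endfacet
facet normal -0.690 0.695 0.205
outer loop
vertex -1.116 1.617 2.507
vertex -1.577 1.3 2.029
vertex -1.577 1.092 2.735
endloop
endfacet
facet normal 0.770 0.099 0.631
outer loop
vertex -0.452 1.314 2.417
vertex -0.882 1.1 2.975
vertex -0.503 0.6 2.591
endloop
endfacet
facet normal -0.323 -0.117 0.939
outer loop
vertex -0.882 1.1 2.975
vertex -1.577 1.092 2.735
vertex -1.198 0.463 2.787
endloop
endfacet
facet normal -0.997 0.077 0.023
outer loop
vertex -1.577 1.092 2.735
vertex -1.577 1.3 2.029
vertex -1.628 0.586 2.203
endloop
endfacet
facet normal -0.322 0.411 -0.853
outer loop
vertex -1.577 1.3 2.029
vertex -0.882 1.437 1.833
vertex -1.198 0.8 1.645
endloop
endfacet
facet normal 0.770 0.424 -0.477
outer loop
vertex -0.882 1.437 1.833
vertex -0.452 1.314 2.417
vertex -0.503 0.808 1.885
endloop
endfacet
facet normal 0.272 -0.902 0.335
outer loop
vertex -0.964 0.283 2.113
vertex -0.503 0.6 2.591
vertex -1.198 0.463 2.787
endloop
endfacet
facet normal -0.401 -0.910 0.104
outer loop
vertex -0.964 0.283 2.113
vertex -1.198 0.463 2.787
vertex -1.628 0.586 2.203
endloop
endfacet
facet normal -0.402 -0.708 -0.581
outer loop
vertex -0.964 0.283 2.113
vertex -1.628 0.586 2.203
vertex -1.198 0.8 1.645
endloop
endfacet
facet normal 0.273 -0.575 -0.771
outer loop
vertex -0.964 0.283 2.113
vertex -1.198 0.8 1.645
vertex -0.503 0.808 1.885
endloop
endfacet
facet normal 0.690 -0.695 -0.205
outer loop
vertex -0.964 0.283 2.113
vertex -0.503 0.808 1.885
vertex -0.503 0.6 2.591
endloop
endfacet
facet normal 0.322 -0.411 0.853
outer loop
vertex -1.198 0.463 2.787
vertex -0.503 0.6 2.591
vertex -0.882 1.1 2.975
endloop
endfacet
facet normal -0.770 -0.424 0.477
outer loop
vertex -1.628 0.586 2.203
vertex -1.198 0.463 2.787
vertex -1.577 1.092 2.735
endloop
endfacet
facet normal -0.770 -0.099 -0.631
outer loop
vertex -1.198 0.8 1.645
vertex -1.628 0.586 2.203
vertex -1.577 1.3 2.029
endloop
endfacet
facet normal 0.323 0.117 -0.939
outer loop
vertex -0.503 0.808 1.885
vertex -1.198 0.8 1.645
vertex -0.882 1.437 1.833
endloop
endfacet
facet normal 0.997 -0.077 -0.023
outer loop
vertex -0.503 0.6 2.591
vertex -0.503 0.808 1.885
vertex -0.452 1.314 2.417
endloop
endfacet

endsolid
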